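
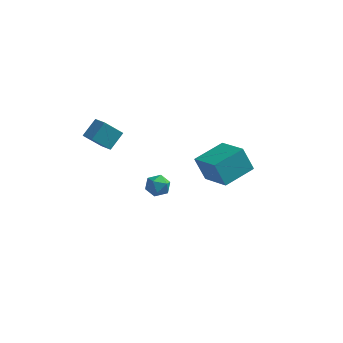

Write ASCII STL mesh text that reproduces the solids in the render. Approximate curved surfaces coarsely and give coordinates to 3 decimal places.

solid 
facet normal -0.767 0.579 -0.277
outer loop
vertex -2.609 0.228 3.335
vertex -1.874 0.744 2.381
vertex -2.965 -0.586 2.62
endloop
endfacet
facet normal -0.561 -0.394 0.728
outer loop
vertex -2.306 -1.084 2.859
vertex -2.609 0.228 3.335
vertex -2.965 -0.586 2.62
endloop
endfacet
facet normal -0.767 0.579 -0.278
outer loop
vertex -2.965 -0.586 2.62
vertex -1.874 0.744 2.381
vertex -2.23 -0.07 1.667
endloop
endfacet
facet normal -0.312 -0.714 -0.627
outer loop
vertex -2.23 -0.07 1.667
vertex -2.306 -1.084 2.859
vertex -2.965 -0.586 2.62
endloop
endfacet
facet normal 0.312 0.714 0.627
outer loop
vertex -2.609 0.228 3.335
vertex -1.215 0.246 2.62
vertex -1.874 0.744 2.381
endloop
endfacet
facet normal -0.561 -0.394 0.728
outer loop
vertex -1.95 -0.27 3.573
vertex -2.609 0.228 3.335
vertex -2.306 -1.084 2.859
endloop
endfacet
facet normal 0.313 0.713 0.627
outer loop
vertex -1.95 -0.27 3.573
vertex -1.215 0.246 2.62
vertex -2.609 0.228 3.335
endloop
endfacet
facet normal 0.561 0.393 -0.728
outer loop
vertex -1.874 0.744 2.381
vertex -1.215 0.246 2.62
vertex -2.23 -0.07 1.667
endloop
endfacet
facet normal -0.313 -0.714 -0.627
outer loop
vertex -1.571 -0.568 1.905
vertex -2.306 -1.084 2.859
vertex -2.23 -0.07 1.667
endloop
endfacet
facet normal 0.561 0.394 -0.728
outer loop
vertex -2.23 -0.07 1.667
vertex -1.215 0.246 2.62
vertex -1.571 -0.568 1.905
endloop
endfacet
facet normal 0.767 -0.579 0.278
outer loop
vertex -1.571 -0.568 1.905
vertex -1.95 -0.27 3.573
vertex -2.306 -1.084 2.859
endloop
endfacet
facet normal 0.767 -0.579 0.278
outer loop
vertex -1.215 0.246 2.62
vertex -1.95 -0.27 3.573
vertex -1.571 -0.568 1.905
endloop
endfacet
facet normal -0.804 0.594 -0.026
outer loop
vertex -0.955 3.158 -3.529
vertex -0.995 3.136 -2.805
vertex -0.603 3.652 -3.13
endloop
endfacet
facet normal -0.370 0.729 -0.576
outer loop
vertex -0.955 3.158 -3.529
vertex -0.603 3.652 -3.13
vertex -0.281 3.357 -3.71
endloop
endfacet
facet normal -0.291 0.124 -0.949
outer loop
vertex -0.955 3.158 -3.529
vertex -0.281 3.357 -3.71
vertex -0.474 2.659 -3.742
endloop
endfacet
facet normal -0.677 -0.384 -0.628
outer loop
vertex -0.955 3.158 -3.529
vertex -0.474 2.659 -3.742
vertex -0.915 2.522 -3.183
endloop
endfacet
facet normal -0.994 -0.094 -0.058
outer loop
vertex -0.955 3.158 -3.529
vertex -0.915 2.522 -3.183
vertex -0.995 3.136 -2.805
endloop
endfacet
facet normal 0.268 0.911 -0.314
outer loop
vertex -0.281 3.357 -3.71
vertex -0.603 3.652 -3.13
vertex 0.095 3.458 -3.097
endloop
endfacet
facet normal -0.434 0.693 0.576
outer loop
vertex -0.603 3.652 -3.13
vertex -0.995 3.136 -2.805
vertex -0.346 3.321 -2.538
endloop
endfacet
facet normal -0.742 -0.419 0.524
outer loop
vertex -0.995 3.136 -2.805
vertex -0.915 2.522 -3.183
vertex -0.539 2.623 -2.57
endloop
endfacet
facet normal -0.228 -0.889 -0.398
outer loop
vertex -0.915 2.522 -3.183
vertex -0.474 2.659 -3.742
vertex -0.217 2.328 -3.15
endloop
endfacet
facet normal 0.396 -0.068 -0.916
outer loop
vertex -0.474 2.659 -3.742
vertex -0.281 3.357 -3.71
vertex 0.175 2.844 -3.475
endloop
endfacet
facet normal 0.677 0.384 0.628
outer loop
vertex 0.135 2.822 -2.751
vertex 0.095 3.458 -3.097
vertex -0.346 3.321 -2.538
endloop
endfacet
facet normal 0.291 -0.124 0.949
outer loop
vertex 0.135 2.822 -2.751
vertex -0.346 3.321 -2.538
vertex -0.539 2.623 -2.57
endloop
endfacet
facet normal 0.370 -0.729 0.576
outer loop
vertex 0.135 2.822 -2.751
vertex -0.539 2.623 -2.57
vertex -0.217 2.328 -3.15
endloop
endfacet
facet normal 0.804 -0.594 0.026
outer loop
vertex 0.135 2.822 -2.751
vertex -0.217 2.328 -3.15
vertex 0.175 2.844 -3.475
endloop
endfacet
facet normal 0.994 0.094 0.058
outer loop
vertex 0.135 2.822 -2.751
vertex 0.175 2.844 -3.475
vertex 0.095 3.458 -3.097
endloop
endfacet
facet normal 0.228 0.889 0.398
outer loop
vertex -0.346 3.321 -2.538
vertex 0.095 3.458 -3.097
vertex -0.603 3.652 -3.13
endloop
endfacet
facet normal -0.396 0.068 0.916
outer loop
vertex -0.539 2.623 -2.57
vertex -0.346 3.321 -2.538
vertex -0.995 3.136 -2.805
endloop
endfacet
facet normal -0.268 -0.911 0.314
outer loop
vertex -0.217 2.328 -3.15
vertex -0.539 2.623 -2.57
vertex -0.915 2.522 -3.183
endloop
endfacet
facet normal 0.434 -0.693 -0.576
outer loop
vertex 0.175 2.844 -3.475
vertex -0.217 2.328 -3.15
vertex -0.474 2.659 -3.742
endloop
endfacet
facet normal 0.742 0.419 -0.524
outer loop
vertex 0.095 3.458 -3.097
vertex 0.175 2.844 -3.475
vertex -0.281 3.357 -3.71
endloop
endfacet
facet normal -0.736 0.585 -0.342
outer loop
vertex 2.344 0.316 1.488
vertex 3.305 1.751 1.876
vertex 2.911 0.282 0.209
endloop
endfacet
facet normal -0.543 -0.811 -0.219
outer loop
vertex 4.235 -0.771 0.824
vertex 2.344 0.316 1.488
vertex 2.911 0.282 0.209
endloop
endfacet
facet normal -0.736 0.585 -0.341
outer loop
vertex 2.911 0.282 0.209
vertex 3.305 1.751 1.876
vertex 3.872 1.717 0.596
endloop
endfacet
facet normal 0.405 -0.025 -0.914
outer loop
vertex 3.872 1.717 0.596
vertex 4.235 -0.771 0.824
vertex 2.911 0.282 0.209
endloop
endfacet
facet normal -0.405 0.024 0.914
outer loop
vertex 2.344 0.316 1.488
vertex 4.629 0.698 2.491
vertex 3.305 1.751 1.876
endloop
endfacet
facet normal -0.543 -0.811 -0.219
outer loop
vertex 3.668 -0.737 2.104
vertex 2.344 0.316 1.488
vertex 4.235 -0.771 0.824
endloop
endfacet
facet normal -0.405 0.025 0.914
outer loop
vertex 3.668 -0.737 2.104
vertex 4.629 0.698 2.491
vertex 2.344 0.316 1.488
endloop
endfacet
facet normal 0.543 0.811 0.219
outer loop
vertex 3.305 1.751 1.876
vertex 4.629 0.698 2.491
vertex 3.872 1.717 0.596
endloop
endfacet
facet normal 0.406 -0.025 -0.914
outer loop
vertex 5.196 0.664 1.212
vertex 4.235 -0.771 0.824
vertex 3.872 1.717 0.596
endloop
endfacet
facet normal 0.543 0.811 0.219
outer loop
vertex 3.872 1.717 0.596
vertex 4.629 0.698 2.491
vertex 5.196 0.664 1.212
endloop
endfacet
facet normal 0.736 -0.585 0.341
outer loop
vertex 5.196 0.664 1.212
vertex 3.668 -0.737 2.104
vertex 4.235 -0.771 0.824
endloop
endfacet
facet normal 0.736 -0.585 0.342
outer loop
vertex 4.629 0.698 2.491
vertex 3.668 -0.737 2.104
vertex 5.196 0.664 1.212
endloop
endfacet

endsolid


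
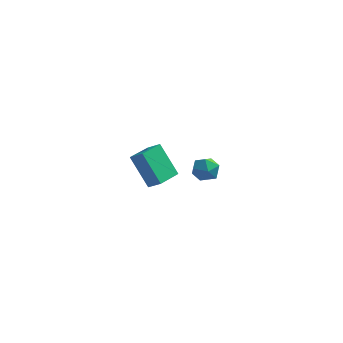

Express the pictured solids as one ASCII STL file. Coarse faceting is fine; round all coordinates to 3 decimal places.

solid 
facet normal -0.517 0.300 0.802
outer loop
vertex 0.404 -3.81 3.241
vertex 0.936 -2.575 3.122
vertex -0.212 -3.59 2.762
endloop
endfacet
facet normal -0.395 -0.915 0.088
outer loop
vertex 0.744 -4.145 1.278
vertex 0.404 -3.81 3.241
vertex -0.212 -3.59 2.762
endloop
endfacet
facet normal -0.517 0.301 0.801
outer loop
vertex -0.212 -3.59 2.762
vertex 0.936 -2.575 3.122
vertex 0.321 -2.356 2.643
endloop
endfacet
facet normal -0.760 0.271 -0.591
outer loop
vertex 0.321 -2.356 2.643
vertex 0.744 -4.145 1.278
vertex -0.212 -3.59 2.762
endloop
endfacet
facet normal 0.760 -0.270 0.591
outer loop
vertex 0.404 -3.81 3.241
vertex 1.892 -3.13 1.638
vertex 0.936 -2.575 3.122
endloop
endfacet
facet normal -0.394 -0.915 0.088
outer loop
vertex 1.359 -4.364 1.757
vertex 0.404 -3.81 3.241
vertex 0.744 -4.145 1.278
endloop
endfacet
facet normal 0.760 -0.271 0.590
outer loop
vertex 1.359 -4.364 1.757
vertex 1.892 -3.13 1.638
vertex 0.404 -3.81 3.241
endloop
endfacet
facet normal 0.394 0.915 -0.088
outer loop
vertex 0.936 -2.575 3.122
vertex 1.892 -3.13 1.638
vertex 0.321 -2.356 2.643
endloop
endfacet
facet normal -0.760 0.271 -0.590
outer loop
vertex 1.276 -2.91 1.159
vertex 0.744 -4.145 1.278
vertex 0.321 -2.356 2.643
endloop
endfacet
facet normal 0.395 0.915 -0.087
outer loop
vertex 0.321 -2.356 2.643
vertex 1.892 -3.13 1.638
vertex 1.276 -2.91 1.159
endloop
endfacet
facet normal 0.517 -0.300 -0.801
outer loop
vertex 1.276 -2.91 1.159
vertex 1.359 -4.364 1.757
vertex 0.744 -4.145 1.278
endloop
endfacet
facet normal 0.516 -0.300 -0.802
outer loop
vertex 1.892 -3.13 1.638
vertex 1.359 -4.364 1.757
vertex 1.276 -2.91 1.159
endloop
endfacet
facet normal -0.264 0.527 0.808
outer loop
vertex 1.407 3.131 -1.839
vertex 1.969 2.757 -1.411
vertex 2.145 3.435 -1.796
endloop
endfacet
facet normal -0.383 0.899 0.212
outer loop
vertex 1.407 3.131 -1.839
vertex 2.145 3.435 -1.796
vertex 1.754 3.433 -2.493
endloop
endfacet
facet normal -0.829 0.522 -0.199
outer loop
vertex 1.407 3.131 -1.839
vertex 1.754 3.433 -2.493
vertex 1.337 2.753 -2.539
endloop
endfacet
facet normal -0.986 -0.084 0.144
outer loop
vertex 1.407 3.131 -1.839
vertex 1.337 2.753 -2.539
vertex 1.47 2.335 -1.871
endloop
endfacet
facet normal -0.638 -0.081 0.766
outer loop
vertex 1.407 3.131 -1.839
vertex 1.47 2.335 -1.871
vertex 1.969 2.757 -1.411
endloop
endfacet
facet normal 0.237 0.962 -0.136
outer loop
vertex 1.754 3.433 -2.493
vertex 2.145 3.435 -1.796
vertex 2.53 3.245 -2.469
endloop
endfacet
facet normal 0.429 0.359 0.829
outer loop
vertex 2.145 3.435 -1.796
vertex 1.969 2.757 -1.411
vertex 2.663 2.827 -1.801
endloop
endfacet
facet normal -0.175 -0.624 0.762
outer loop
vertex 1.969 2.757 -1.411
vertex 1.47 2.335 -1.871
vertex 2.246 2.147 -1.847
endloop
endfacet
facet normal -0.739 -0.627 -0.246
outer loop
vertex 1.47 2.335 -1.871
vertex 1.337 2.753 -2.539
vertex 1.855 2.145 -2.544
endloop
endfacet
facet normal -0.485 0.352 -0.800
outer loop
vertex 1.337 2.753 -2.539
vertex 1.754 3.433 -2.493
vertex 2.031 2.823 -2.929
endloop
endfacet
facet normal 0.986 0.084 -0.144
outer loop
vertex 2.593 2.449 -2.501
vertex 2.53 3.245 -2.469
vertex 2.663 2.827 -1.801
endloop
endfacet
facet normal 0.829 -0.522 0.199
outer loop
vertex 2.593 2.449 -2.501
vertex 2.663 2.827 -1.801
vertex 2.246 2.147 -1.847
endloop
endfacet
facet normal 0.383 -0.899 -0.212
outer loop
vertex 2.593 2.449 -2.501
vertex 2.246 2.147 -1.847
vertex 1.855 2.145 -2.544
endloop
endfacet
facet normal 0.264 -0.527 -0.808
outer loop
vertex 2.593 2.449 -2.501
vertex 1.855 2.145 -2.544
vertex 2.031 2.823 -2.929
endloop
endfacet
facet normal 0.638 0.081 -0.766
outer loop
vertex 2.593 2.449 -2.501
vertex 2.031 2.823 -2.929
vertex 2.53 3.245 -2.469
endloop
endfacet
facet normal 0.739 0.627 0.246
outer loop
vertex 2.663 2.827 -1.801
vertex 2.53 3.245 -2.469
vertex 2.145 3.435 -1.796
endloop
endfacet
facet normal 0.485 -0.352 0.800
outer loop
vertex 2.246 2.147 -1.847
vertex 2.663 2.827 -1.801
vertex 1.969 2.757 -1.411
endloop
endfacet
facet normal -0.237 -0.962 0.136
outer loop
vertex 1.855 2.145 -2.544
vertex 2.246 2.147 -1.847
vertex 1.47 2.335 -1.871
endloop
endfacet
facet normal -0.429 -0.359 -0.829
outer loop
vertex 2.031 2.823 -2.929
vertex 1.855 2.145 -2.544
vertex 1.337 2.753 -2.539
endloop
endfacet
facet normal 0.175 0.624 -0.762
outer loop
vertex 2.53 3.245 -2.469
vertex 2.031 2.823 -2.929
vertex 1.754 3.433 -2.493
endloop
endfacet

endsolid


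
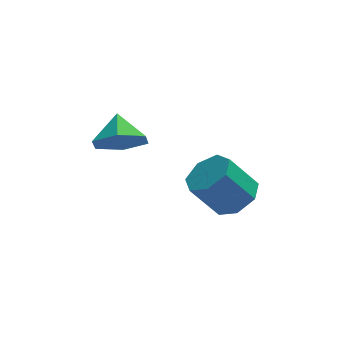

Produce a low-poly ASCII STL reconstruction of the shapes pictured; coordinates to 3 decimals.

solid 
facet normal 0.597 -0.024 -0.802
outer loop
vertex 4.229 -2.804 0.598
vertex 3.707 -2.07 0.187
vertex 4.5 -2.008 0.776
endloop
endfacet
facet normal 0.738 -0.376 0.561
outer loop
vertex 4.229 -2.804 0.598
vertex 4.5 -2.008 0.776
vertex 3.196 -2.764 1.984
endloop
endfacet
facet normal 0.738 -0.376 0.561
outer loop
vertex 3.196 -2.764 1.984
vertex 4.5 -2.008 0.776
vertex 3.466 -1.968 2.163
endloop
endfacet
facet normal -0.598 0.023 0.801
outer loop
vertex 3.196 -2.764 1.984
vertex 3.466 -1.968 2.163
vertex 2.673 -2.03 1.573
endloop
endfacet
facet normal 0.597 -0.023 -0.802
outer loop
vertex 4.5 -2.008 0.776
vertex 3.707 -2.07 0.187
vertex 4.173 -1.259 0.511
endloop
endfacet
facet normal 0.706 0.489 0.512
outer loop
vertex 4.5 -2.008 0.776
vertex 4.173 -1.259 0.511
vertex 3.466 -1.968 2.163
endloop
endfacet
facet normal 0.705 0.490 0.512
outer loop
vertex 3.466 -1.968 2.163
vertex 4.173 -1.259 0.511
vertex 3.139 -1.219 1.897
endloop
endfacet
facet normal -0.598 0.023 0.801
outer loop
vertex 3.466 -1.968 2.163
vertex 3.139 -1.219 1.897
vertex 2.673 -2.03 1.573
endloop
endfacet
facet normal 0.598 -0.023 -0.801
outer loop
vertex 4.173 -1.259 0.511
vertex 3.707 -2.07 0.187
vertex 3.495 -1.121 0.001
endloop
endfacet
facet normal 0.142 0.987 0.078
outer loop
vertex 4.173 -1.259 0.511
vertex 3.495 -1.121 0.001
vertex 3.139 -1.219 1.897
endloop
endfacet
facet normal 0.143 0.987 0.078
outer loop
vertex 3.139 -1.219 1.897
vertex 3.495 -1.121 0.001
vertex 2.462 -1.081 1.388
endloop
endfacet
facet normal -0.598 0.023 0.801
outer loop
vertex 3.139 -1.219 1.897
vertex 2.462 -1.081 1.388
vertex 2.673 -2.03 1.573
endloop
endfacet
facet normal 0.597 -0.024 -0.802
outer loop
vertex 3.495 -1.121 0.001
vertex 3.707 -2.07 0.187
vertex 2.977 -1.697 -0.368
endloop
endfacet
facet normal -0.528 0.741 -0.415
outer loop
vertex 3.495 -1.121 0.001
vertex 2.977 -1.697 -0.368
vertex 2.462 -1.081 1.388
endloop
endfacet
facet normal -0.527 0.742 -0.415
outer loop
vertex 2.462 -1.081 1.388
vertex 2.977 -1.697 -0.368
vertex 1.943 -1.657 1.018
endloop
endfacet
facet normal -0.597 0.023 0.802
outer loop
vertex 2.462 -1.081 1.388
vertex 1.943 -1.657 1.018
vertex 2.673 -2.03 1.573
endloop
endfacet
facet normal 0.598 -0.023 -0.802
outer loop
vertex 2.977 -1.697 -0.368
vertex 3.707 -2.07 0.187
vertex 3.008 -2.555 -0.32
endloop
endfacet
facet normal -0.801 -0.062 -0.596
outer loop
vertex 2.977 -1.697 -0.368
vertex 3.008 -2.555 -0.32
vertex 1.943 -1.657 1.018
endloop
endfacet
facet normal -0.801 -0.062 -0.596
outer loop
vertex 1.943 -1.657 1.018
vertex 3.008 -2.555 -0.32
vertex 1.974 -2.514 1.066
endloop
endfacet
facet normal -0.597 0.023 0.802
outer loop
vertex 1.943 -1.657 1.018
vertex 1.974 -2.514 1.066
vertex 2.673 -2.03 1.573
endloop
endfacet
facet normal 0.598 -0.024 -0.801
outer loop
vertex 3.008 -2.555 -0.32
vertex 3.707 -2.07 0.187
vertex 3.565 -3.047 0.11
endloop
endfacet
facet normal -0.471 -0.819 -0.327
outer loop
vertex 3.008 -2.555 -0.32
vertex 3.565 -3.047 0.11
vertex 1.974 -2.514 1.066
endloop
endfacet
facet normal -0.471 -0.819 -0.328
outer loop
vertex 1.974 -2.514 1.066
vertex 3.565 -3.047 0.11
vertex 2.532 -3.007 1.496
endloop
endfacet
facet normal -0.597 0.023 0.802
outer loop
vertex 1.974 -2.514 1.066
vertex 2.532 -3.007 1.496
vertex 2.673 -2.03 1.573
endloop
endfacet
facet normal 0.598 -0.024 -0.801
outer loop
vertex 3.565 -3.047 0.11
vertex 3.707 -2.07 0.187
vertex 4.229 -2.804 0.598
endloop
endfacet
facet normal 0.214 -0.959 0.187
outer loop
vertex 3.565 -3.047 0.11
vertex 4.229 -2.804 0.598
vertex 2.532 -3.007 1.496
endloop
endfacet
facet normal 0.214 -0.959 0.187
outer loop
vertex 2.532 -3.007 1.496
vertex 4.229 -2.804 0.598
vertex 3.196 -2.764 1.984
endloop
endfacet
facet normal -0.598 0.023 0.802
outer loop
vertex 2.532 -3.007 1.496
vertex 3.196 -2.764 1.984
vertex 2.673 -2.03 1.573
endloop
endfacet
facet normal -0.009 -0.810 -0.587
outer loop
vertex 0.652 -1.619 3.052
vertex -0.346 -1.837 3.369
vertex -0.18 -1.218 2.512
endloop
endfacet
facet normal 0.518 0.837 -0.176
outer loop
vertex 0.652 -1.619 3.052
vertex -0.18 -1.218 2.512
vertex -0.334 -0.783 4.131
endloop
endfacet
facet normal -0.009 -0.810 -0.587
outer loop
vertex -0.18 -1.218 2.512
vertex -0.346 -1.837 3.369
vertex -1.178 -1.436 2.829
endloop
endfacet
facet normal -0.287 0.918 -0.274
outer loop
vertex -0.18 -1.218 2.512
vertex -1.178 -1.436 2.829
vertex -0.334 -0.783 4.131
endloop
endfacet
facet normal -0.009 -0.810 -0.587
outer loop
vertex -1.178 -1.436 2.829
vertex -0.346 -1.837 3.369
vertex -1.344 -2.055 3.686
endloop
endfacet
facet normal -0.799 0.550 0.242
outer loop
vertex -1.178 -1.436 2.829
vertex -1.344 -2.055 3.686
vertex -0.334 -0.783 4.131
endloop
endfacet
facet normal -0.009 -0.810 -0.586
outer loop
vertex -1.344 -2.055 3.686
vertex -0.346 -1.837 3.369
vertex -0.512 -2.455 4.226
endloop
endfacet
facet normal -0.506 0.103 0.856
outer loop
vertex -1.344 -2.055 3.686
vertex -0.512 -2.455 4.226
vertex -0.334 -0.783 4.131
endloop
endfacet
facet normal -0.009 -0.810 -0.586
outer loop
vertex -0.512 -2.455 4.226
vertex -0.346 -1.837 3.369
vertex 0.486 -2.237 3.909
endloop
endfacet
facet normal 0.298 0.022 0.954
outer loop
vertex -0.512 -2.455 4.226
vertex 0.486 -2.237 3.909
vertex -0.334 -0.783 4.131
endloop
endfacet
facet normal -0.009 -0.810 -0.586
outer loop
vertex 0.486 -2.237 3.909
vertex -0.346 -1.837 3.369
vertex 0.652 -1.619 3.052
endloop
endfacet
facet normal 0.810 0.390 0.438
outer loop
vertex 0.486 -2.237 3.909
vertex 0.652 -1.619 3.052
vertex -0.334 -0.783 4.131
endloop
endfacet

endsolid


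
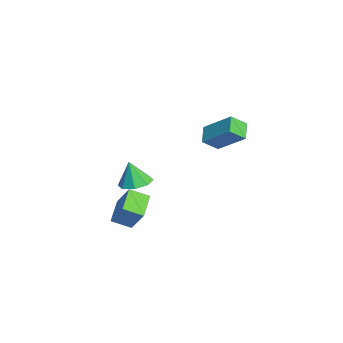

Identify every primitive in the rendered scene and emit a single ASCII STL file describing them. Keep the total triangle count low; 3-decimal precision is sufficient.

solid 
facet normal 0.105 0.217 -0.971
outer loop
vertex -2.574 -1.858 -1.904
vertex -3.529 -1.702 -1.972
vertex -2.757 -1.152 -1.766
endloop
endfacet
facet normal 0.782 0.082 0.618
outer loop
vertex -2.574 -1.858 -1.904
vertex -2.757 -1.152 -1.766
vertex -3.691 -2.038 -0.468
endloop
endfacet
facet normal 0.105 0.216 -0.971
outer loop
vertex -2.757 -1.152 -1.766
vertex -3.529 -1.702 -1.972
vertex -3.392 -0.768 -1.749
endloop
endfacet
facet normal 0.386 0.608 0.693
outer loop
vertex -2.757 -1.152 -1.766
vertex -3.392 -0.768 -1.749
vertex -3.691 -2.038 -0.468
endloop
endfacet
facet normal 0.104 0.217 -0.971
outer loop
vertex -3.392 -0.768 -1.749
vertex -3.529 -1.702 -1.972
vertex -4.108 -0.931 -1.862
endloop
endfacet
facet normal -0.265 0.715 0.647
outer loop
vertex -3.392 -0.768 -1.749
vertex -4.108 -0.931 -1.862
vertex -3.691 -2.038 -0.468
endloop
endfacet
facet normal 0.105 0.217 -0.971
outer loop
vertex -4.108 -0.931 -1.862
vertex -3.529 -1.702 -1.972
vertex -4.484 -1.546 -2.04
endloop
endfacet
facet normal -0.793 0.339 0.506
outer loop
vertex -4.108 -0.931 -1.862
vertex -4.484 -1.546 -2.04
vertex -3.691 -2.038 -0.468
endloop
endfacet
facet normal 0.105 0.217 -0.971
outer loop
vertex -4.484 -1.546 -2.04
vertex -3.529 -1.702 -1.972
vertex -4.301 -2.252 -2.178
endloop
endfacet
facet normal -0.886 -0.299 0.354
outer loop
vertex -4.484 -1.546 -2.04
vertex -4.301 -2.252 -2.178
vertex -3.691 -2.038 -0.468
endloop
endfacet
facet normal 0.104 0.217 -0.971
outer loop
vertex -4.301 -2.252 -2.178
vertex -3.529 -1.702 -1.972
vertex -3.666 -2.636 -2.196
endloop
endfacet
facet normal -0.491 -0.825 0.279
outer loop
vertex -4.301 -2.252 -2.178
vertex -3.666 -2.636 -2.196
vertex -3.691 -2.038 -0.468
endloop
endfacet
facet normal 0.105 0.217 -0.970
outer loop
vertex -3.666 -2.636 -2.196
vertex -3.529 -1.702 -1.972
vertex -2.951 -2.473 -2.082
endloop
endfacet
facet normal 0.161 -0.932 0.325
outer loop
vertex -3.666 -2.636 -2.196
vertex -2.951 -2.473 -2.082
vertex -3.691 -2.038 -0.468
endloop
endfacet
facet normal 0.105 0.217 -0.971
outer loop
vertex -2.951 -2.473 -2.082
vertex -3.529 -1.702 -1.972
vertex -2.574 -1.858 -1.904
endloop
endfacet
facet normal 0.688 -0.557 0.466
outer loop
vertex -2.951 -2.473 -2.082
vertex -2.574 -1.858 -1.904
vertex -3.691 -2.038 -0.468
endloop
endfacet
facet normal -0.863 0.313 0.397
outer loop
vertex -2.549 -2.166 -1.892
vertex -2.398 -1.085 -2.415
vertex -3.382 -2.714 -3.269
endloop
endfacet
facet normal -0.125 -0.893 0.431
outer loop
vertex -2.002 -3.215 -3.905
vertex -2.549 -2.166 -1.892
vertex -3.382 -2.714 -3.269
endloop
endfacet
facet normal -0.863 0.313 0.397
outer loop
vertex -3.382 -2.714 -3.269
vertex -2.398 -1.085 -2.415
vertex -3.231 -1.634 -3.791
endloop
endfacet
facet normal -0.490 -0.323 -0.810
outer loop
vertex -3.231 -1.634 -3.791
vertex -2.002 -3.215 -3.905
vertex -3.382 -2.714 -3.269
endloop
endfacet
facet normal 0.490 0.323 0.809
outer loop
vertex -2.549 -2.166 -1.892
vertex -1.018 -1.586 -3.051
vertex -2.398 -1.085 -2.415
endloop
endfacet
facet normal -0.124 -0.893 0.432
outer loop
vertex -1.169 -2.666 -2.529
vertex -2.549 -2.166 -1.892
vertex -2.002 -3.215 -3.905
endloop
endfacet
facet normal 0.491 0.323 0.809
outer loop
vertex -1.169 -2.666 -2.529
vertex -1.018 -1.586 -3.051
vertex -2.549 -2.166 -1.892
endloop
endfacet
facet normal 0.125 0.893 -0.432
outer loop
vertex -2.398 -1.085 -2.415
vertex -1.018 -1.586 -3.051
vertex -3.231 -1.634 -3.791
endloop
endfacet
facet normal -0.491 -0.323 -0.809
outer loop
vertex -1.851 -2.134 -4.428
vertex -2.002 -3.215 -3.905
vertex -3.231 -1.634 -3.791
endloop
endfacet
facet normal 0.125 0.894 -0.431
outer loop
vertex -3.231 -1.634 -3.791
vertex -1.018 -1.586 -3.051
vertex -1.851 -2.134 -4.428
endloop
endfacet
facet normal 0.863 -0.313 -0.397
outer loop
vertex -1.851 -2.134 -4.428
vertex -1.169 -2.666 -2.529
vertex -2.002 -3.215 -3.905
endloop
endfacet
facet normal 0.863 -0.313 -0.397
outer loop
vertex -1.018 -1.586 -3.051
vertex -1.169 -2.666 -2.529
vertex -1.851 -2.134 -4.428
endloop
endfacet
facet normal -0.839 0.195 0.508
outer loop
vertex -0.426 2.831 4.291
vertex -0.648 3.693 3.594
vertex -1.452 1.585 3.075
endloop
endfacet
facet normal 0.196 -0.763 0.616
outer loop
vertex -0.512 1.367 2.506
vertex -0.426 2.831 4.291
vertex -1.452 1.585 3.075
endloop
endfacet
facet normal -0.839 0.195 0.508
outer loop
vertex -1.452 1.585 3.075
vertex -0.648 3.693 3.594
vertex -1.673 2.447 2.379
endloop
endfacet
facet normal -0.507 -0.616 -0.602
outer loop
vertex -1.673 2.447 2.379
vertex -0.512 1.367 2.506
vertex -1.452 1.585 3.075
endloop
endfacet
facet normal 0.507 0.617 0.602
outer loop
vertex -0.426 2.831 4.291
vertex 0.292 3.475 3.025
vertex -0.648 3.693 3.594
endloop
endfacet
facet normal 0.197 -0.763 0.616
outer loop
vertex 0.513 2.613 3.721
vertex -0.426 2.831 4.291
vertex -0.512 1.367 2.506
endloop
endfacet
facet normal 0.508 0.616 0.602
outer loop
vertex 0.513 2.613 3.721
vertex 0.292 3.475 3.025
vertex -0.426 2.831 4.291
endloop
endfacet
facet normal -0.196 0.763 -0.616
outer loop
vertex -0.648 3.693 3.594
vertex 0.292 3.475 3.025
vertex -1.673 2.447 2.379
endloop
endfacet
facet normal -0.508 -0.617 -0.601
outer loop
vertex -0.734 2.229 1.809
vertex -0.512 1.367 2.506
vertex -1.673 2.447 2.379
endloop
endfacet
facet normal -0.197 0.763 -0.616
outer loop
vertex -1.673 2.447 2.379
vertex 0.292 3.475 3.025
vertex -0.734 2.229 1.809
endloop
endfacet
facet normal 0.839 -0.195 -0.508
outer loop
vertex -0.734 2.229 1.809
vertex 0.513 2.613 3.721
vertex -0.512 1.367 2.506
endloop
endfacet
facet normal 0.839 -0.195 -0.508
outer loop
vertex 0.292 3.475 3.025
vertex 0.513 2.613 3.721
vertex -0.734 2.229 1.809
endloop
endfacet

endsolid


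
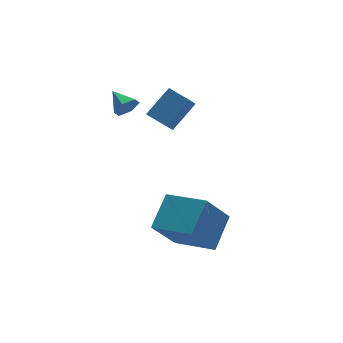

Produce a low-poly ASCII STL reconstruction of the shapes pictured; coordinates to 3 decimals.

solid 
facet normal -0.528 0.811 -0.253
outer loop
vertex 1.095 -0.427 -0.637
vertex 2.335 -0.167 -2.387
vertex -0.089 -1.51 -1.638
endloop
endfacet
facet normal -0.574 -0.120 0.810
outer loop
vertex 1.045 -3.253 -1.093
vertex 1.095 -0.427 -0.637
vertex -0.089 -1.51 -1.638
endloop
endfacet
facet normal -0.528 0.811 -0.253
outer loop
vertex -0.089 -1.51 -1.638
vertex 2.335 -0.167 -2.387
vertex 1.151 -1.249 -3.387
endloop
endfacet
facet normal -0.626 -0.573 -0.529
outer loop
vertex 1.151 -1.249 -3.387
vertex 1.045 -3.253 -1.093
vertex -0.089 -1.51 -1.638
endloop
endfacet
facet normal 0.626 0.573 0.529
outer loop
vertex 1.095 -0.427 -0.637
vertex 3.469 -1.91 -1.842
vertex 2.335 -0.167 -2.387
endloop
endfacet
facet normal -0.574 -0.121 0.810
outer loop
vertex 2.229 -2.171 -0.093
vertex 1.095 -0.427 -0.637
vertex 1.045 -3.253 -1.093
endloop
endfacet
facet normal 0.626 0.572 0.529
outer loop
vertex 2.229 -2.171 -0.093
vertex 3.469 -1.91 -1.842
vertex 1.095 -0.427 -0.637
endloop
endfacet
facet normal 0.574 0.120 -0.810
outer loop
vertex 2.335 -0.167 -2.387
vertex 3.469 -1.91 -1.842
vertex 1.151 -1.249 -3.387
endloop
endfacet
facet normal -0.627 -0.572 -0.529
outer loop
vertex 2.285 -2.993 -2.843
vertex 1.045 -3.253 -1.093
vertex 1.151 -1.249 -3.387
endloop
endfacet
facet normal 0.574 0.121 -0.810
outer loop
vertex 1.151 -1.249 -3.387
vertex 3.469 -1.91 -1.842
vertex 2.285 -2.993 -2.843
endloop
endfacet
facet normal 0.527 -0.811 0.253
outer loop
vertex 2.285 -2.993 -2.843
vertex 2.229 -2.171 -0.093
vertex 1.045 -3.253 -1.093
endloop
endfacet
facet normal 0.528 -0.811 0.253
outer loop
vertex 3.469 -1.91 -1.842
vertex 2.229 -2.171 -0.093
vertex 2.285 -2.993 -2.843
endloop
endfacet
facet normal -0.737 -0.225 -0.637
outer loop
vertex 2.27 2.095 1.739
vertex 1.672 3.077 2.084
vertex 2.818 2.73 0.881
endloop
endfacet
facet normal 0.498 -0.818 -0.288
outer loop
vertex 4.108 3.123 1.996
vertex 2.27 2.095 1.739
vertex 2.818 2.73 0.881
endloop
endfacet
facet normal -0.737 -0.225 -0.637
outer loop
vertex 2.818 2.73 0.881
vertex 1.672 3.077 2.084
vertex 2.22 3.712 1.226
endloop
endfacet
facet normal 0.457 0.529 -0.715
outer loop
vertex 2.22 3.712 1.226
vertex 4.108 3.123 1.996
vertex 2.818 2.73 0.881
endloop
endfacet
facet normal -0.457 -0.529 0.715
outer loop
vertex 2.27 2.095 1.739
vertex 2.962 3.47 3.199
vertex 1.672 3.077 2.084
endloop
endfacet
facet normal 0.498 -0.818 -0.288
outer loop
vertex 3.56 2.488 2.854
vertex 2.27 2.095 1.739
vertex 4.108 3.123 1.996
endloop
endfacet
facet normal -0.457 -0.529 0.715
outer loop
vertex 3.56 2.488 2.854
vertex 2.962 3.47 3.199
vertex 2.27 2.095 1.739
endloop
endfacet
facet normal -0.498 0.818 0.288
outer loop
vertex 1.672 3.077 2.084
vertex 2.962 3.47 3.199
vertex 2.22 3.712 1.226
endloop
endfacet
facet normal 0.457 0.529 -0.715
outer loop
vertex 3.51 4.105 2.341
vertex 4.108 3.123 1.996
vertex 2.22 3.712 1.226
endloop
endfacet
facet normal -0.498 0.818 0.288
outer loop
vertex 2.22 3.712 1.226
vertex 2.962 3.47 3.199
vertex 3.51 4.105 2.341
endloop
endfacet
facet normal 0.737 0.225 0.637
outer loop
vertex 3.51 4.105 2.341
vertex 3.56 2.488 2.854
vertex 4.108 3.123 1.996
endloop
endfacet
facet normal 0.737 0.225 0.637
outer loop
vertex 2.962 3.47 3.199
vertex 3.56 2.488 2.854
vertex 3.51 4.105 2.341
endloop
endfacet
facet normal 0.192 -0.914 -0.358
outer loop
vertex 0.777 2.202 3.993
vertex 0.454 2.356 3.427
vertex 1.111 2.473 3.48
endloop
endfacet
facet normal 0.676 0.372 0.636
outer loop
vertex 0.777 2.202 3.993
vertex 1.111 2.473 3.48
vertex 0.226 3.444 3.853
endloop
endfacet
facet normal 0.192 -0.914 -0.358
outer loop
vertex 1.111 2.473 3.48
vertex 0.454 2.356 3.427
vertex 0.788 2.627 2.914
endloop
endfacet
facet normal 0.685 0.701 -0.200
outer loop
vertex 1.111 2.473 3.48
vertex 0.788 2.627 2.914
vertex 0.226 3.444 3.853
endloop
endfacet
facet normal 0.190 -0.914 -0.359
outer loop
vertex 0.788 2.627 2.914
vertex 0.454 2.356 3.427
vertex 0.131 2.511 2.861
endloop
endfacet
facet normal -0.074 0.730 -0.679
outer loop
vertex 0.788 2.627 2.914
vertex 0.131 2.511 2.861
vertex 0.226 3.444 3.853
endloop
endfacet
facet normal 0.190 -0.914 -0.359
outer loop
vertex 0.131 2.511 2.861
vertex 0.454 2.356 3.427
vertex -0.204 2.24 3.374
endloop
endfacet
facet normal -0.843 0.430 -0.323
outer loop
vertex 0.131 2.511 2.861
vertex -0.204 2.24 3.374
vertex 0.226 3.444 3.853
endloop
endfacet
facet normal 0.190 -0.914 -0.359
outer loop
vertex -0.204 2.24 3.374
vertex 0.454 2.356 3.427
vertex 0.119 2.085 3.94
endloop
endfacet
facet normal -0.852 0.100 0.514
outer loop
vertex -0.204 2.24 3.374
vertex 0.119 2.085 3.94
vertex 0.226 3.444 3.853
endloop
endfacet
facet normal 0.191 -0.914 -0.358
outer loop
vertex 0.119 2.085 3.94
vertex 0.454 2.356 3.427
vertex 0.777 2.202 3.993
endloop
endfacet
facet normal -0.093 0.071 0.993
outer loop
vertex 0.119 2.085 3.94
vertex 0.777 2.202 3.993
vertex 0.226 3.444 3.853
endloop
endfacet

endsolid


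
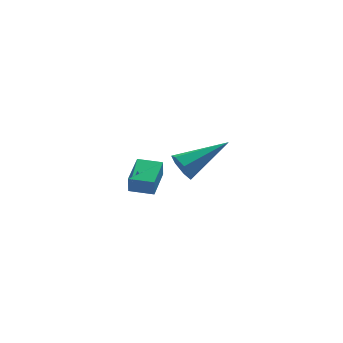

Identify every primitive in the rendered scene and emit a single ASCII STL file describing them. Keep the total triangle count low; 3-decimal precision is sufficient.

solid 
facet normal -0.913 0.407 0.036
outer loop
vertex -2.402 1.098 -2.045
vertex -1.799 2.431 -1.817
vertex -2.377 1.224 -2.845
endloop
endfacet
facet normal -0.407 -0.900 -0.155
outer loop
vertex -1.401 0.789 -2.883
vertex -2.402 1.098 -2.045
vertex -2.377 1.224 -2.845
endloop
endfacet
facet normal -0.913 0.406 0.037
outer loop
vertex -2.377 1.224 -2.845
vertex -1.799 2.431 -1.817
vertex -1.775 2.557 -2.616
endloop
endfacet
facet normal 0.031 0.156 -0.987
outer loop
vertex -1.775 2.557 -2.616
vertex -1.401 0.789 -2.883
vertex -2.377 1.224 -2.845
endloop
endfacet
facet normal -0.031 -0.155 0.987
outer loop
vertex -2.402 1.098 -2.045
vertex -0.823 1.996 -1.855
vertex -1.799 2.431 -1.817
endloop
endfacet
facet normal -0.407 -0.900 -0.154
outer loop
vertex -1.425 0.663 -2.084
vertex -2.402 1.098 -2.045
vertex -1.401 0.789 -2.883
endloop
endfacet
facet normal -0.030 -0.156 0.987
outer loop
vertex -1.425 0.663 -2.084
vertex -0.823 1.996 -1.855
vertex -2.402 1.098 -2.045
endloop
endfacet
facet normal 0.407 0.900 0.154
outer loop
vertex -1.799 2.431 -1.817
vertex -0.823 1.996 -1.855
vertex -1.775 2.557 -2.616
endloop
endfacet
facet normal 0.030 0.155 -0.987
outer loop
vertex -0.798 2.122 -2.655
vertex -1.401 0.789 -2.883
vertex -1.775 2.557 -2.616
endloop
endfacet
facet normal 0.407 0.900 0.155
outer loop
vertex -1.775 2.557 -2.616
vertex -0.823 1.996 -1.855
vertex -0.798 2.122 -2.655
endloop
endfacet
facet normal 0.913 -0.407 -0.037
outer loop
vertex -0.798 2.122 -2.655
vertex -1.425 0.663 -2.084
vertex -1.401 0.789 -2.883
endloop
endfacet
facet normal 0.913 -0.406 -0.035
outer loop
vertex -0.823 1.996 -1.855
vertex -1.425 0.663 -2.084
vertex -0.798 2.122 -2.655
endloop
endfacet
facet normal -0.891 -0.266 -0.367
outer loop
vertex -0.811 -3.545 0.86
vertex -1.109 -3.304 1.409
vertex -0.968 -2.986 0.836
endloop
endfacet
facet normal 0.593 0.133 -0.794
outer loop
vertex -0.811 -3.545 0.86
vertex -0.968 -2.986 0.836
vertex 0.789 -2.736 2.191
endloop
endfacet
facet normal -0.891 -0.267 -0.367
outer loop
vertex -0.968 -2.986 0.836
vertex -1.109 -3.304 1.409
vertex -1.232 -2.666 1.244
endloop
endfacet
facet normal 0.257 0.834 -0.488
outer loop
vertex -0.968 -2.986 0.836
vertex -1.232 -2.666 1.244
vertex 0.789 -2.736 2.191
endloop
endfacet
facet normal -0.891 -0.267 -0.367
outer loop
vertex -1.232 -2.666 1.244
vertex -1.109 -3.304 1.409
vertex -1.403 -2.826 1.776
endloop
endfacet
facet normal -0.089 0.961 0.261
outer loop
vertex -1.232 -2.666 1.244
vertex -1.403 -2.826 1.776
vertex 0.789 -2.736 2.191
endloop
endfacet
facet normal -0.891 -0.266 -0.367
outer loop
vertex -1.403 -2.826 1.776
vertex -1.109 -3.304 1.409
vertex -1.353 -3.346 2.032
endloop
endfacet
facet normal -0.185 0.420 0.889
outer loop
vertex -1.403 -2.826 1.776
vertex -1.353 -3.346 2.032
vertex 0.789 -2.736 2.191
endloop
endfacet
facet normal -0.891 -0.266 -0.367
outer loop
vertex -1.353 -3.346 2.032
vertex -1.109 -3.304 1.409
vertex -1.119 -3.834 1.818
endloop
endfacet
facet normal 0.041 -0.385 0.922
outer loop
vertex -1.353 -3.346 2.032
vertex -1.119 -3.834 1.818
vertex 0.789 -2.736 2.191
endloop
endfacet
facet normal -0.891 -0.267 -0.367
outer loop
vertex -1.119 -3.834 1.818
vertex -1.109 -3.304 1.409
vertex -0.878 -3.922 1.297
endloop
endfacet
facet normal 0.419 -0.843 0.336
outer loop
vertex -1.119 -3.834 1.818
vertex -0.878 -3.922 1.297
vertex 0.789 -2.736 2.191
endloop
endfacet
facet normal -0.891 -0.267 -0.367
outer loop
vertex -0.878 -3.922 1.297
vertex -1.109 -3.304 1.409
vertex -0.811 -3.545 0.86
endloop
endfacet
facet normal 0.665 -0.613 -0.427
outer loop
vertex -0.878 -3.922 1.297
vertex -0.811 -3.545 0.86
vertex 0.789 -2.736 2.191
endloop
endfacet

endsolid


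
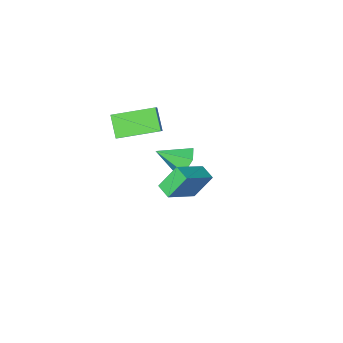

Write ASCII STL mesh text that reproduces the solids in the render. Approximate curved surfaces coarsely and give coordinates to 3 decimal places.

solid 
facet normal -0.475 -0.589 -0.654
outer loop
vertex 1.646 -4.39 0.825
vertex -0.186 -3.396 1.262
vertex 1.892 -3.513 -0.144
endloop
endfacet
facet normal 0.860 -0.467 -0.204
outer loop
vertex 2.286 -3.024 0.398
vertex 1.646 -4.39 0.825
vertex 1.892 -3.513 -0.144
endloop
endfacet
facet normal -0.475 -0.590 -0.653
outer loop
vertex 1.892 -3.513 -0.144
vertex -0.186 -3.396 1.262
vertex 0.059 -2.519 0.292
endloop
endfacet
facet normal 0.184 0.659 -0.729
outer loop
vertex 0.059 -2.519 0.292
vertex 2.286 -3.024 0.398
vertex 1.892 -3.513 -0.144
endloop
endfacet
facet normal -0.184 -0.660 0.729
outer loop
vertex 1.646 -4.39 0.825
vertex 0.208 -2.907 1.804
vertex -0.186 -3.396 1.262
endloop
endfacet
facet normal 0.860 -0.467 -0.205
outer loop
vertex 2.041 -3.901 1.368
vertex 1.646 -4.39 0.825
vertex 2.286 -3.024 0.398
endloop
endfacet
facet normal -0.185 -0.660 0.728
outer loop
vertex 2.041 -3.901 1.368
vertex 0.208 -2.907 1.804
vertex 1.646 -4.39 0.825
endloop
endfacet
facet normal -0.860 0.467 0.205
outer loop
vertex -0.186 -3.396 1.262
vertex 0.208 -2.907 1.804
vertex 0.059 -2.519 0.292
endloop
endfacet
facet normal 0.184 0.660 -0.728
outer loop
vertex 0.454 -2.03 0.835
vertex 2.286 -3.024 0.398
vertex 0.059 -2.519 0.292
endloop
endfacet
facet normal -0.860 0.467 0.205
outer loop
vertex 0.059 -2.519 0.292
vertex 0.208 -2.907 1.804
vertex 0.454 -2.03 0.835
endloop
endfacet
facet normal 0.476 0.589 0.653
outer loop
vertex 0.454 -2.03 0.835
vertex 2.041 -3.901 1.368
vertex 2.286 -3.024 0.398
endloop
endfacet
facet normal 0.475 0.589 0.654
outer loop
vertex 0.208 -2.907 1.804
vertex 2.041 -3.901 1.368
vertex 0.454 -2.03 0.835
endloop
endfacet
facet normal -0.842 -0.159 -0.516
outer loop
vertex 0.906 2.256 1.794
vertex 0.882 3.031 1.594
vertex 1.677 1.978 0.622
endloop
endfacet
facet normal 0.030 -0.968 0.249
outer loop
vertex 3.218 2.269 1.566
vertex 0.906 2.256 1.794
vertex 1.677 1.978 0.622
endloop
endfacet
facet normal -0.842 -0.159 -0.516
outer loop
vertex 1.677 1.978 0.622
vertex 0.882 3.031 1.594
vertex 1.653 2.752 0.422
endloop
endfacet
facet normal 0.539 -0.195 -0.820
outer loop
vertex 1.653 2.752 0.422
vertex 3.218 2.269 1.566
vertex 1.677 1.978 0.622
endloop
endfacet
facet normal -0.539 0.195 0.820
outer loop
vertex 0.906 2.256 1.794
vertex 2.423 3.322 2.538
vertex 0.882 3.031 1.594
endloop
endfacet
facet normal 0.030 -0.968 0.250
outer loop
vertex 2.447 2.548 2.738
vertex 0.906 2.256 1.794
vertex 3.218 2.269 1.566
endloop
endfacet
facet normal -0.539 0.195 0.819
outer loop
vertex 2.447 2.548 2.738
vertex 2.423 3.322 2.538
vertex 0.906 2.256 1.794
endloop
endfacet
facet normal -0.030 0.968 -0.250
outer loop
vertex 0.882 3.031 1.594
vertex 2.423 3.322 2.538
vertex 1.653 2.752 0.422
endloop
endfacet
facet normal 0.539 -0.195 -0.820
outer loop
vertex 3.194 3.044 1.366
vertex 3.218 2.269 1.566
vertex 1.653 2.752 0.422
endloop
endfacet
facet normal -0.030 0.968 -0.250
outer loop
vertex 1.653 2.752 0.422
vertex 2.423 3.322 2.538
vertex 3.194 3.044 1.366
endloop
endfacet
facet normal 0.842 0.159 0.516
outer loop
vertex 3.194 3.044 1.366
vertex 2.447 2.548 2.738
vertex 3.218 2.269 1.566
endloop
endfacet
facet normal 0.842 0.159 0.516
outer loop
vertex 2.423 3.322 2.538
vertex 2.447 2.548 2.738
vertex 3.194 3.044 1.366
endloop
endfacet
facet normal -0.742 0.438 -0.508
outer loop
vertex -1.091 -2.403 -3.391
vertex -1.578 -3.131 -3.307
vertex -1.623 -2.499 -2.697
endloop
endfacet
facet normal 0.575 0.625 0.528
outer loop
vertex -1.091 -2.403 -3.391
vertex -1.623 -2.499 -2.697
vertex -0.362 -3.849 -2.473
endloop
endfacet
facet normal -0.742 0.437 -0.508
outer loop
vertex -1.623 -2.499 -2.697
vertex -1.578 -3.131 -3.307
vertex -2.11 -3.227 -2.612
endloop
endfacet
facet normal -0.030 0.136 0.990
outer loop
vertex -1.623 -2.499 -2.697
vertex -2.11 -3.227 -2.612
vertex -0.362 -3.849 -2.473
endloop
endfacet
facet normal -0.742 0.437 -0.508
outer loop
vertex -2.11 -3.227 -2.612
vertex -1.578 -3.131 -3.307
vertex -2.065 -3.859 -3.222
endloop
endfacet
facet normal -0.294 -0.675 0.677
outer loop
vertex -2.11 -3.227 -2.612
vertex -2.065 -3.859 -3.222
vertex -0.362 -3.849 -2.473
endloop
endfacet
facet normal -0.742 0.437 -0.508
outer loop
vertex -2.065 -3.859 -3.222
vertex -1.578 -3.131 -3.307
vertex -1.533 -3.764 -3.917
endloop
endfacet
facet normal 0.049 -0.994 -0.098
outer loop
vertex -2.065 -3.859 -3.222
vertex -1.533 -3.764 -3.917
vertex -0.362 -3.849 -2.473
endloop
endfacet
facet normal -0.742 0.437 -0.509
outer loop
vertex -1.533 -3.764 -3.917
vertex -1.578 -3.131 -3.307
vertex -1.046 -3.036 -4.001
endloop
endfacet
facet normal 0.656 -0.504 -0.562
outer loop
vertex -1.533 -3.764 -3.917
vertex -1.046 -3.036 -4.001
vertex -0.362 -3.849 -2.473
endloop
endfacet
facet normal -0.742 0.437 -0.509
outer loop
vertex -1.046 -3.036 -4.001
vertex -1.578 -3.131 -3.307
vertex -1.091 -2.403 -3.391
endloop
endfacet
facet normal 0.919 0.305 -0.249
outer loop
vertex -1.046 -3.036 -4.001
vertex -1.091 -2.403 -3.391
vertex -0.362 -3.849 -2.473
endloop
endfacet

endsolid


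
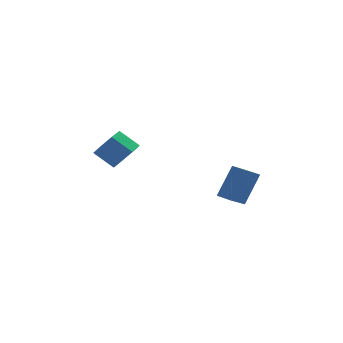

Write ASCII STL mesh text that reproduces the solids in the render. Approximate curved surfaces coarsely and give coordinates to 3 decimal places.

solid 
facet normal 0.750 -0.219 -0.624
outer loop
vertex -0.945 0.123 4.2
vertex -1.506 0.047 3.552
vertex -1.083 0.748 3.815
endloop
endfacet
facet normal 0.636 0.502 0.587
outer loop
vertex -0.945 0.123 4.2
vertex -1.083 0.748 3.815
vertex -1.852 0.389 4.955
endloop
endfacet
facet normal 0.636 0.502 0.587
outer loop
vertex -1.852 0.389 4.955
vertex -1.083 0.748 3.815
vertex -1.99 1.014 4.57
endloop
endfacet
facet normal -0.749 0.220 0.625
outer loop
vertex -1.852 0.389 4.955
vertex -1.99 1.014 4.57
vertex -2.414 0.313 4.308
endloop
endfacet
facet normal 0.750 -0.218 -0.624
outer loop
vertex -1.083 0.748 3.815
vertex -1.506 0.047 3.552
vertex -1.539 0.845 3.233
endloop
endfacet
facet normal 0.253 0.967 -0.037
outer loop
vertex -1.083 0.748 3.815
vertex -1.539 0.845 3.233
vertex -1.99 1.014 4.57
endloop
endfacet
facet normal 0.251 0.967 -0.037
outer loop
vertex -1.99 1.014 4.57
vertex -1.539 0.845 3.233
vertex -2.446 1.11 3.988
endloop
endfacet
facet normal -0.750 0.220 0.624
outer loop
vertex -1.99 1.014 4.57
vertex -2.446 1.11 3.988
vertex -2.414 0.313 4.308
endloop
endfacet
facet normal 0.750 -0.219 -0.625
outer loop
vertex -1.539 0.845 3.233
vertex -1.506 0.047 3.552
vertex -1.971 0.341 2.891
endloop
endfacet
facet normal -0.321 0.705 -0.633
outer loop
vertex -1.539 0.845 3.233
vertex -1.971 0.341 2.891
vertex -2.446 1.11 3.988
endloop
endfacet
facet normal -0.320 0.705 -0.633
outer loop
vertex -2.446 1.11 3.988
vertex -1.971 0.341 2.891
vertex -2.878 0.607 3.646
endloop
endfacet
facet normal -0.750 0.220 0.624
outer loop
vertex -2.446 1.11 3.988
vertex -2.878 0.607 3.646
vertex -2.414 0.313 4.308
endloop
endfacet
facet normal 0.749 -0.219 -0.625
outer loop
vertex -1.971 0.341 2.891
vertex -1.506 0.047 3.552
vertex -2.053 -0.384 3.047
endloop
endfacet
facet normal -0.652 -0.088 -0.753
outer loop
vertex -1.971 0.341 2.891
vertex -2.053 -0.384 3.047
vertex -2.878 0.607 3.646
endloop
endfacet
facet normal -0.653 -0.089 -0.752
outer loop
vertex -2.878 0.607 3.646
vertex -2.053 -0.384 3.047
vertex -2.96 -0.118 3.803
endloop
endfacet
facet normal -0.750 0.220 0.624
outer loop
vertex -2.878 0.607 3.646
vertex -2.96 -0.118 3.803
vertex -2.414 0.313 4.308
endloop
endfacet
facet normal 0.750 -0.220 -0.624
outer loop
vertex -2.053 -0.384 3.047
vertex -1.506 0.047 3.552
vertex -1.723 -0.784 3.584
endloop
endfacet
facet normal -0.493 -0.815 -0.304
outer loop
vertex -2.053 -0.384 3.047
vertex -1.723 -0.784 3.584
vertex -2.96 -0.118 3.803
endloop
endfacet
facet normal -0.493 -0.814 -0.307
outer loop
vertex -2.96 -0.118 3.803
vertex -1.723 -0.784 3.584
vertex -2.631 -0.519 4.339
endloop
endfacet
facet normal -0.750 0.219 0.624
outer loop
vertex -2.96 -0.118 3.803
vertex -2.631 -0.519 4.339
vertex -2.414 0.313 4.308
endloop
endfacet
facet normal 0.750 -0.220 -0.624
outer loop
vertex -1.723 -0.784 3.584
vertex -1.506 0.047 3.552
vertex -1.23 -0.559 4.097
endloop
endfacet
facet normal 0.038 -0.928 0.371
outer loop
vertex -1.723 -0.784 3.584
vertex -1.23 -0.559 4.097
vertex -2.631 -0.519 4.339
endloop
endfacet
facet normal 0.038 -0.927 0.372
outer loop
vertex -2.631 -0.519 4.339
vertex -1.23 -0.559 4.097
vertex -2.138 -0.293 4.852
endloop
endfacet
facet normal -0.750 0.219 0.624
outer loop
vertex -2.631 -0.519 4.339
vertex -2.138 -0.293 4.852
vertex -2.414 0.313 4.308
endloop
endfacet
facet normal 0.750 -0.219 -0.624
outer loop
vertex -1.23 -0.559 4.097
vertex -1.506 0.047 3.552
vertex -0.945 0.123 4.2
endloop
endfacet
facet normal 0.540 -0.342 0.769
outer loop
vertex -1.23 -0.559 4.097
vertex -0.945 0.123 4.2
vertex -2.138 -0.293 4.852
endloop
endfacet
facet normal 0.540 -0.342 0.769
outer loop
vertex -2.138 -0.293 4.852
vertex -0.945 0.123 4.2
vertex -1.852 0.389 4.955
endloop
endfacet
facet normal -0.749 0.220 0.625
outer loop
vertex -2.138 -0.293 4.852
vertex -1.852 0.389 4.955
vertex -2.414 0.313 4.308
endloop
endfacet
facet normal -0.358 -0.358 -0.862
outer loop
vertex 3.116 -2.334 2.039
vertex 2.506 -1.771 2.059
vertex 3.704 -1.679 1.523
endloop
endfacet
facet normal 0.735 -0.678 -0.024
outer loop
vertex 4.334 -1.049 3.041
vertex 3.116 -2.334 2.039
vertex 3.704 -1.679 1.523
endloop
endfacet
facet normal -0.358 -0.358 -0.862
outer loop
vertex 3.704 -1.679 1.523
vertex 2.506 -1.771 2.059
vertex 3.094 -1.116 1.543
endloop
endfacet
facet normal 0.576 0.642 -0.506
outer loop
vertex 3.094 -1.116 1.543
vertex 4.334 -1.049 3.041
vertex 3.704 -1.679 1.523
endloop
endfacet
facet normal -0.576 -0.642 0.506
outer loop
vertex 3.116 -2.334 2.039
vertex 3.136 -1.141 3.577
vertex 2.506 -1.771 2.059
endloop
endfacet
facet normal 0.735 -0.678 -0.024
outer loop
vertex 3.746 -1.704 3.557
vertex 3.116 -2.334 2.039
vertex 4.334 -1.049 3.041
endloop
endfacet
facet normal -0.576 -0.642 0.506
outer loop
vertex 3.746 -1.704 3.557
vertex 3.136 -1.141 3.577
vertex 3.116 -2.334 2.039
endloop
endfacet
facet normal -0.735 0.678 0.024
outer loop
vertex 2.506 -1.771 2.059
vertex 3.136 -1.141 3.577
vertex 3.094 -1.116 1.543
endloop
endfacet
facet normal 0.576 0.642 -0.506
outer loop
vertex 3.724 -0.486 3.061
vertex 4.334 -1.049 3.041
vertex 3.094 -1.116 1.543
endloop
endfacet
facet normal -0.735 0.678 0.024
outer loop
vertex 3.094 -1.116 1.543
vertex 3.136 -1.141 3.577
vertex 3.724 -0.486 3.061
endloop
endfacet
facet normal 0.358 0.358 0.862
outer loop
vertex 3.724 -0.486 3.061
vertex 3.746 -1.704 3.557
vertex 4.334 -1.049 3.041
endloop
endfacet
facet normal 0.358 0.358 0.862
outer loop
vertex 3.136 -1.141 3.577
vertex 3.746 -1.704 3.557
vertex 3.724 -0.486 3.061
endloop
endfacet

endsolid


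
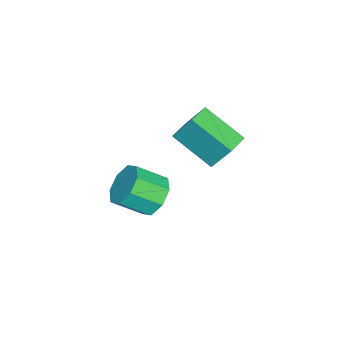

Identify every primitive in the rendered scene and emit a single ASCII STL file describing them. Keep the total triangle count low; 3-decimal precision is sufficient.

solid 
facet normal -0.983 0.179 -0.048
outer loop
vertex -3.054 1.705 2.42
vertex -2.665 3.529 1.253
vertex -3.145 0.836 1.032
endloop
endfacet
facet normal -0.176 -0.829 0.531
outer loop
vertex -2.015 0.631 1.087
vertex -3.054 1.705 2.42
vertex -3.145 0.836 1.032
endloop
endfacet
facet normal -0.983 0.179 -0.048
outer loop
vertex -3.145 0.836 1.032
vertex -2.665 3.529 1.253
vertex -2.756 2.66 -0.135
endloop
endfacet
facet normal -0.055 -0.530 -0.846
outer loop
vertex -2.756 2.66 -0.135
vertex -2.015 0.631 1.087
vertex -3.145 0.836 1.032
endloop
endfacet
facet normal 0.055 0.530 0.846
outer loop
vertex -3.054 1.705 2.42
vertex -1.535 3.324 1.308
vertex -2.665 3.529 1.253
endloop
endfacet
facet normal -0.176 -0.829 0.531
outer loop
vertex -1.924 1.5 2.475
vertex -3.054 1.705 2.42
vertex -2.015 0.631 1.087
endloop
endfacet
facet normal 0.055 0.530 0.846
outer loop
vertex -1.924 1.5 2.475
vertex -1.535 3.324 1.308
vertex -3.054 1.705 2.42
endloop
endfacet
facet normal 0.176 0.829 -0.531
outer loop
vertex -2.665 3.529 1.253
vertex -1.535 3.324 1.308
vertex -2.756 2.66 -0.135
endloop
endfacet
facet normal -0.055 -0.530 -0.846
outer loop
vertex -1.626 2.455 -0.08
vertex -2.015 0.631 1.087
vertex -2.756 2.66 -0.135
endloop
endfacet
facet normal 0.176 0.829 -0.531
outer loop
vertex -2.756 2.66 -0.135
vertex -1.535 3.324 1.308
vertex -1.626 2.455 -0.08
endloop
endfacet
facet normal 0.983 -0.179 0.048
outer loop
vertex -1.626 2.455 -0.08
vertex -1.924 1.5 2.475
vertex -2.015 0.631 1.087
endloop
endfacet
facet normal 0.983 -0.179 0.048
outer loop
vertex -1.535 3.324 1.308
vertex -1.924 1.5 2.475
vertex -1.626 2.455 -0.08
endloop
endfacet
facet normal -0.335 0.745 -0.576
outer loop
vertex 2.656 1.021 0.289
vertex 2.117 1.363 1.045
vertex 3.037 1.52 0.713
endloop
endfacet
facet normal 0.797 -0.102 -0.596
outer loop
vertex 2.656 1.021 0.289
vertex 3.037 1.52 0.713
vertex 3.161 -0.106 1.158
endloop
endfacet
facet normal 0.797 -0.102 -0.595
outer loop
vertex 3.161 -0.106 1.158
vertex 3.037 1.52 0.713
vertex 3.542 0.393 1.583
endloop
endfacet
facet normal 0.335 -0.746 0.576
outer loop
vertex 3.161 -0.106 1.158
vertex 3.542 0.393 1.583
vertex 2.623 0.237 1.915
endloop
endfacet
facet normal -0.335 0.746 -0.575
outer loop
vertex 3.037 1.52 0.713
vertex 2.117 1.363 1.045
vertex 2.879 1.927 1.333
endloop
endfacet
facet normal 0.919 0.393 -0.024
outer loop
vertex 3.037 1.52 0.713
vertex 2.879 1.927 1.333
vertex 3.542 0.393 1.583
endloop
endfacet
facet normal 0.919 0.393 -0.024
outer loop
vertex 3.542 0.393 1.583
vertex 2.879 1.927 1.333
vertex 3.384 0.8 2.202
endloop
endfacet
facet normal 0.335 -0.746 0.576
outer loop
vertex 3.542 0.393 1.583
vertex 3.384 0.8 2.202
vertex 2.623 0.237 1.915
endloop
endfacet
facet normal -0.335 0.746 -0.576
outer loop
vertex 2.879 1.927 1.333
vertex 2.117 1.363 1.045
vertex 2.275 2.004 1.784
endloop
endfacet
facet normal 0.503 0.658 0.561
outer loop
vertex 2.879 1.927 1.333
vertex 2.275 2.004 1.784
vertex 3.384 0.8 2.202
endloop
endfacet
facet normal 0.503 0.658 0.561
outer loop
vertex 3.384 0.8 2.202
vertex 2.275 2.004 1.784
vertex 2.78 0.877 2.653
endloop
endfacet
facet normal 0.335 -0.746 0.576
outer loop
vertex 3.384 0.8 2.202
vertex 2.78 0.877 2.653
vertex 2.623 0.237 1.915
endloop
endfacet
facet normal -0.334 0.746 -0.576
outer loop
vertex 2.275 2.004 1.784
vertex 2.117 1.363 1.045
vertex 1.579 1.706 1.802
endloop
endfacet
facet normal -0.209 0.537 0.817
outer loop
vertex 2.275 2.004 1.784
vertex 1.579 1.706 1.802
vertex 2.78 0.877 2.653
endloop
endfacet
facet normal -0.209 0.537 0.817
outer loop
vertex 2.78 0.877 2.653
vertex 1.579 1.706 1.802
vertex 2.084 0.579 2.671
endloop
endfacet
facet normal 0.334 -0.746 0.576
outer loop
vertex 2.78 0.877 2.653
vertex 2.084 0.579 2.671
vertex 2.623 0.237 1.915
endloop
endfacet
facet normal -0.335 0.746 -0.576
outer loop
vertex 1.579 1.706 1.802
vertex 2.117 1.363 1.045
vertex 1.198 1.207 1.377
endloop
endfacet
facet normal -0.797 0.102 0.595
outer loop
vertex 1.579 1.706 1.802
vertex 1.198 1.207 1.377
vertex 2.084 0.579 2.671
endloop
endfacet
facet normal -0.797 0.103 0.595
outer loop
vertex 2.084 0.579 2.671
vertex 1.198 1.207 1.377
vertex 1.703 0.08 2.247
endloop
endfacet
facet normal 0.335 -0.745 0.576
outer loop
vertex 2.084 0.579 2.671
vertex 1.703 0.08 2.247
vertex 2.623 0.237 1.915
endloop
endfacet
facet normal -0.335 0.746 -0.576
outer loop
vertex 1.198 1.207 1.377
vertex 2.117 1.363 1.045
vertex 1.356 0.8 0.758
endloop
endfacet
facet normal -0.919 -0.393 0.024
outer loop
vertex 1.198 1.207 1.377
vertex 1.356 0.8 0.758
vertex 1.703 0.08 2.247
endloop
endfacet
facet normal -0.919 -0.393 0.024
outer loop
vertex 1.703 0.08 2.247
vertex 1.356 0.8 0.758
vertex 1.861 -0.327 1.627
endloop
endfacet
facet normal 0.335 -0.746 0.575
outer loop
vertex 1.703 0.08 2.247
vertex 1.861 -0.327 1.627
vertex 2.623 0.237 1.915
endloop
endfacet
facet normal -0.335 0.746 -0.576
outer loop
vertex 1.356 0.8 0.758
vertex 2.117 1.363 1.045
vertex 1.96 0.723 0.307
endloop
endfacet
facet normal -0.503 -0.658 -0.561
outer loop
vertex 1.356 0.8 0.758
vertex 1.96 0.723 0.307
vertex 1.861 -0.327 1.627
endloop
endfacet
facet normal -0.503 -0.658 -0.561
outer loop
vertex 1.861 -0.327 1.627
vertex 1.96 0.723 0.307
vertex 2.465 -0.404 1.176
endloop
endfacet
facet normal 0.335 -0.746 0.576
outer loop
vertex 1.861 -0.327 1.627
vertex 2.465 -0.404 1.176
vertex 2.623 0.237 1.915
endloop
endfacet
facet normal -0.334 0.746 -0.576
outer loop
vertex 1.96 0.723 0.307
vertex 2.117 1.363 1.045
vertex 2.656 1.021 0.289
endloop
endfacet
facet normal 0.209 -0.537 -0.817
outer loop
vertex 1.96 0.723 0.307
vertex 2.656 1.021 0.289
vertex 2.465 -0.404 1.176
endloop
endfacet
facet normal 0.209 -0.537 -0.817
outer loop
vertex 2.465 -0.404 1.176
vertex 2.656 1.021 0.289
vertex 3.161 -0.106 1.158
endloop
endfacet
facet normal 0.334 -0.746 0.576
outer loop
vertex 2.465 -0.404 1.176
vertex 3.161 -0.106 1.158
vertex 2.623 0.237 1.915
endloop
endfacet

endsolid


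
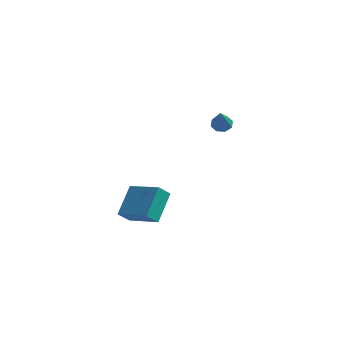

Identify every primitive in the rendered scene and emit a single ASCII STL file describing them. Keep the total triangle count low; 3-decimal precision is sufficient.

solid 
facet normal 0.040 0.347 -0.937
outer loop
vertex 3.155 3.856 -0.302
vertex 2.577 3.655 -0.401
vertex 2.828 4.183 -0.195
endloop
endfacet
facet normal 0.656 0.460 0.599
outer loop
vertex 3.155 3.856 -0.302
vertex 2.828 4.183 -0.195
vertex 2.523 3.165 0.921
endloop
endfacet
facet normal 0.036 0.348 -0.937
outer loop
vertex 2.828 4.183 -0.195
vertex 2.577 3.655 -0.401
vertex 2.354 4.2 -0.207
endloop
endfacet
facet normal 0.009 0.737 0.675
outer loop
vertex 2.828 4.183 -0.195
vertex 2.354 4.2 -0.207
vertex 2.523 3.165 0.921
endloop
endfacet
facet normal 0.037 0.349 -0.937
outer loop
vertex 2.354 4.2 -0.207
vertex 2.577 3.655 -0.401
vertex 2.011 3.898 -0.333
endloop
endfacet
facet normal -0.653 0.507 0.563
outer loop
vertex 2.354 4.2 -0.207
vertex 2.011 3.898 -0.333
vertex 2.523 3.165 0.921
endloop
endfacet
facet normal 0.037 0.349 -0.936
outer loop
vertex 2.011 3.898 -0.333
vertex 2.577 3.655 -0.401
vertex 1.999 3.454 -0.499
endloop
endfacet
facet normal -0.940 -0.097 0.327
outer loop
vertex 2.011 3.898 -0.333
vertex 1.999 3.454 -0.499
vertex 2.523 3.165 0.921
endloop
endfacet
facet normal 0.038 0.347 -0.937
outer loop
vertex 1.999 3.454 -0.499
vertex 2.577 3.655 -0.401
vertex 2.326 3.127 -0.607
endloop
endfacet
facet normal -0.685 -0.720 0.106
outer loop
vertex 1.999 3.454 -0.499
vertex 2.326 3.127 -0.607
vertex 2.523 3.165 0.921
endloop
endfacet
facet normal 0.039 0.347 -0.937
outer loop
vertex 2.326 3.127 -0.607
vertex 2.577 3.655 -0.401
vertex 2.8 3.109 -0.594
endloop
endfacet
facet normal -0.039 -0.999 0.030
outer loop
vertex 2.326 3.127 -0.607
vertex 2.8 3.109 -0.594
vertex 2.523 3.165 0.921
endloop
endfacet
facet normal 0.038 0.347 -0.937
outer loop
vertex 2.8 3.109 -0.594
vertex 2.577 3.655 -0.401
vertex 3.143 3.412 -0.468
endloop
endfacet
facet normal 0.625 -0.767 0.143
outer loop
vertex 2.8 3.109 -0.594
vertex 3.143 3.412 -0.468
vertex 2.523 3.165 0.921
endloop
endfacet
facet normal 0.039 0.349 -0.936
outer loop
vertex 3.143 3.412 -0.468
vertex 2.577 3.655 -0.401
vertex 3.155 3.856 -0.302
endloop
endfacet
facet normal 0.911 -0.166 0.377
outer loop
vertex 3.143 3.412 -0.468
vertex 3.155 3.856 -0.302
vertex 2.523 3.165 0.921
endloop
endfacet
facet normal -0.748 0.478 -0.460
outer loop
vertex -2.181 -3.608 -2.043
vertex -1.733 -2.012 -1.114
vertex -1.611 -3.371 -2.724
endloop
endfacet
facet normal -0.235 -0.840 -0.489
outer loop
vertex 0.013 -4.408 -1.726
vertex -2.181 -3.608 -2.043
vertex -1.611 -3.371 -2.724
endloop
endfacet
facet normal -0.749 0.478 -0.460
outer loop
vertex -1.611 -3.371 -2.724
vertex -1.733 -2.012 -1.114
vertex -1.163 -1.775 -1.796
endloop
endfacet
facet normal 0.620 0.257 -0.741
outer loop
vertex -1.163 -1.775 -1.796
vertex 0.013 -4.408 -1.726
vertex -1.611 -3.371 -2.724
endloop
endfacet
facet normal -0.620 -0.257 0.741
outer loop
vertex -2.181 -3.608 -2.043
vertex -0.109 -3.049 -0.116
vertex -1.733 -2.012 -1.114
endloop
endfacet
facet normal -0.236 -0.840 -0.489
outer loop
vertex -0.557 -4.645 -1.044
vertex -2.181 -3.608 -2.043
vertex 0.013 -4.408 -1.726
endloop
endfacet
facet normal -0.620 -0.257 0.741
outer loop
vertex -0.557 -4.645 -1.044
vertex -0.109 -3.049 -0.116
vertex -2.181 -3.608 -2.043
endloop
endfacet
facet normal 0.236 0.840 0.489
outer loop
vertex -1.733 -2.012 -1.114
vertex -0.109 -3.049 -0.116
vertex -1.163 -1.775 -1.796
endloop
endfacet
facet normal 0.620 0.257 -0.741
outer loop
vertex 0.461 -2.812 -0.797
vertex 0.013 -4.408 -1.726
vertex -1.163 -1.775 -1.796
endloop
endfacet
facet normal 0.235 0.840 0.489
outer loop
vertex -1.163 -1.775 -1.796
vertex -0.109 -3.049 -0.116
vertex 0.461 -2.812 -0.797
endloop
endfacet
facet normal 0.749 -0.478 0.460
outer loop
vertex 0.461 -2.812 -0.797
vertex -0.557 -4.645 -1.044
vertex 0.013 -4.408 -1.726
endloop
endfacet
facet normal 0.748 -0.478 0.460
outer loop
vertex -0.109 -3.049 -0.116
vertex -0.557 -4.645 -1.044
vertex 0.461 -2.812 -0.797
endloop
endfacet

endsolid


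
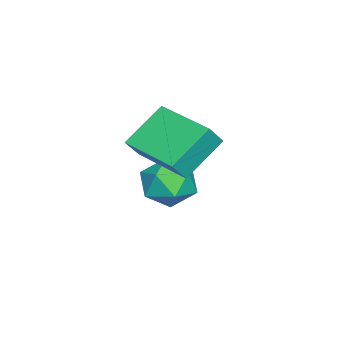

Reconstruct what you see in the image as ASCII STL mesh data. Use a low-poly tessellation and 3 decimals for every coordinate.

solid 
facet normal -0.672 0.418 0.611
outer loop
vertex 1.178 1.49 3.673
vertex 2.281 3.369 3.602
vertex 0.681 1.755 2.945
endloop
endfacet
facet normal -0.506 -0.862 0.032
outer loop
vertex 1.879 1.011 1.858
vertex 1.178 1.49 3.673
vertex 0.681 1.755 2.945
endloop
endfacet
facet normal -0.673 0.418 0.610
outer loop
vertex 0.681 1.755 2.945
vertex 2.281 3.369 3.602
vertex 1.785 3.634 2.874
endloop
endfacet
facet normal -0.540 0.287 -0.791
outer loop
vertex 1.785 3.634 2.874
vertex 1.879 1.011 1.858
vertex 0.681 1.755 2.945
endloop
endfacet
facet normal 0.540 -0.287 0.791
outer loop
vertex 1.178 1.49 3.673
vertex 3.479 2.625 2.515
vertex 2.281 3.369 3.602
endloop
endfacet
facet normal -0.507 -0.862 0.032
outer loop
vertex 2.375 0.746 2.586
vertex 1.178 1.49 3.673
vertex 1.879 1.011 1.858
endloop
endfacet
facet normal 0.540 -0.287 0.791
outer loop
vertex 2.375 0.746 2.586
vertex 3.479 2.625 2.515
vertex 1.178 1.49 3.673
endloop
endfacet
facet normal 0.507 0.862 -0.031
outer loop
vertex 2.281 3.369 3.602
vertex 3.479 2.625 2.515
vertex 1.785 3.634 2.874
endloop
endfacet
facet normal -0.540 0.287 -0.791
outer loop
vertex 2.982 2.89 1.787
vertex 1.879 1.011 1.858
vertex 1.785 3.634 2.874
endloop
endfacet
facet normal 0.506 0.862 -0.032
outer loop
vertex 1.785 3.634 2.874
vertex 3.479 2.625 2.515
vertex 2.982 2.89 1.787
endloop
endfacet
facet normal 0.673 -0.418 -0.611
outer loop
vertex 2.982 2.89 1.787
vertex 2.375 0.746 2.586
vertex 1.879 1.011 1.858
endloop
endfacet
facet normal 0.672 -0.418 -0.611
outer loop
vertex 3.479 2.625 2.515
vertex 2.375 0.746 2.586
vertex 2.982 2.89 1.787
endloop
endfacet
facet normal 0.205 0.149 0.967
outer loop
vertex -0.025 1.952 0.153
vertex -0.509 1.061 0.393
vertex 0.51 1.059 0.177
endloop
endfacet
facet normal 0.709 0.439 0.552
outer loop
vertex -0.025 1.952 0.153
vertex 0.51 1.059 0.177
vertex 0.678 1.746 -0.586
endloop
endfacet
facet normal 0.393 0.912 0.120
outer loop
vertex -0.025 1.952 0.153
vertex 0.678 1.746 -0.586
vertex -0.236 2.174 -0.842
endloop
endfacet
facet normal -0.305 0.914 0.269
outer loop
vertex -0.025 1.952 0.153
vertex -0.236 2.174 -0.842
vertex -0.969 1.751 -0.237
endloop
endfacet
facet normal -0.421 0.442 0.792
outer loop
vertex -0.025 1.952 0.153
vertex -0.969 1.751 -0.237
vertex -0.509 1.061 0.393
endloop
endfacet
facet normal 0.986 -0.079 0.146
outer loop
vertex 0.678 1.746 -0.586
vertex 0.51 1.059 0.177
vertex 0.629 0.729 -0.803
endloop
endfacet
facet normal 0.172 -0.548 0.818
outer loop
vertex 0.51 1.059 0.177
vertex -0.509 1.061 0.393
vertex -0.104 0.306 -0.198
endloop
endfacet
facet normal -0.842 -0.073 0.534
outer loop
vertex -0.509 1.061 0.393
vertex -0.969 1.751 -0.237
vertex -1.018 0.734 -0.454
endloop
endfacet
facet normal -0.655 0.689 -0.311
outer loop
vertex -0.969 1.751 -0.237
vertex -0.236 2.174 -0.842
vertex -0.85 1.421 -1.217
endloop
endfacet
facet normal 0.475 0.686 -0.551
outer loop
vertex -0.236 2.174 -0.842
vertex 0.678 1.746 -0.586
vertex 0.169 1.419 -1.433
endloop
endfacet
facet normal 0.305 -0.914 -0.269
outer loop
vertex -0.315 0.528 -1.193
vertex 0.629 0.729 -0.803
vertex -0.104 0.306 -0.198
endloop
endfacet
facet normal -0.393 -0.912 -0.120
outer loop
vertex -0.315 0.528 -1.193
vertex -0.104 0.306 -0.198
vertex -1.018 0.734 -0.454
endloop
endfacet
facet normal -0.709 -0.439 -0.552
outer loop
vertex -0.315 0.528 -1.193
vertex -1.018 0.734 -0.454
vertex -0.85 1.421 -1.217
endloop
endfacet
facet normal -0.205 -0.149 -0.967
outer loop
vertex -0.315 0.528 -1.193
vertex -0.85 1.421 -1.217
vertex 0.169 1.419 -1.433
endloop
endfacet
facet normal 0.421 -0.442 -0.792
outer loop
vertex -0.315 0.528 -1.193
vertex 0.169 1.419 -1.433
vertex 0.629 0.729 -0.803
endloop
endfacet
facet normal 0.655 -0.689 0.311
outer loop
vertex -0.104 0.306 -0.198
vertex 0.629 0.729 -0.803
vertex 0.51 1.059 0.177
endloop
endfacet
facet normal -0.475 -0.686 0.551
outer loop
vertex -1.018 0.734 -0.454
vertex -0.104 0.306 -0.198
vertex -0.509 1.061 0.393
endloop
endfacet
facet normal -0.986 0.079 -0.146
outer loop
vertex -0.85 1.421 -1.217
vertex -1.018 0.734 -0.454
vertex -0.969 1.751 -0.237
endloop
endfacet
facet normal -0.172 0.548 -0.818
outer loop
vertex 0.169 1.419 -1.433
vertex -0.85 1.421 -1.217
vertex -0.236 2.174 -0.842
endloop
endfacet
facet normal 0.842 0.073 -0.534
outer loop
vertex 0.629 0.729 -0.803
vertex 0.169 1.419 -1.433
vertex 0.678 1.746 -0.586
endloop
endfacet

endsolid


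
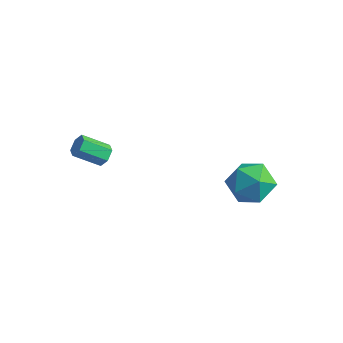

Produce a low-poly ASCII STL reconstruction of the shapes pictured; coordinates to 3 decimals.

solid 
facet normal 0.628 0.554 -0.547
outer loop
vertex 0.102 -2.046 3.694
vertex -0.198 -2.159 3.235
vertex -0.322 -1.711 3.547
endloop
endfacet
facet normal 0.182 0.579 0.795
outer loop
vertex 0.102 -2.046 3.694
vertex -0.322 -1.711 3.547
vertex -0.782 -2.828 4.465
endloop
endfacet
facet normal 0.182 0.579 0.795
outer loop
vertex -0.782 -2.828 4.465
vertex -0.322 -1.711 3.547
vertex -1.206 -2.493 4.318
endloop
endfacet
facet normal -0.628 -0.555 0.546
outer loop
vertex -0.782 -2.828 4.465
vertex -1.206 -2.493 4.318
vertex -1.082 -2.941 4.005
endloop
endfacet
facet normal 0.628 0.554 -0.547
outer loop
vertex -0.322 -1.711 3.547
vertex -0.198 -2.159 3.235
vertex -0.622 -1.824 3.088
endloop
endfacet
facet normal -0.565 0.807 0.171
outer loop
vertex -0.322 -1.711 3.547
vertex -0.622 -1.824 3.088
vertex -1.206 -2.493 4.318
endloop
endfacet
facet normal -0.565 0.807 0.171
outer loop
vertex -1.206 -2.493 4.318
vertex -0.622 -1.824 3.088
vertex -1.506 -2.606 3.859
endloop
endfacet
facet normal -0.627 -0.555 0.546
outer loop
vertex -1.206 -2.493 4.318
vertex -1.506 -2.606 3.859
vertex -1.082 -2.941 4.005
endloop
endfacet
facet normal 0.628 0.555 -0.546
outer loop
vertex -0.622 -1.824 3.088
vertex -0.198 -2.159 3.235
vertex -0.498 -2.272 2.775
endloop
endfacet
facet normal -0.747 0.229 -0.624
outer loop
vertex -0.622 -1.824 3.088
vertex -0.498 -2.272 2.775
vertex -1.506 -2.606 3.859
endloop
endfacet
facet normal -0.747 0.229 -0.624
outer loop
vertex -1.506 -2.606 3.859
vertex -0.498 -2.272 2.775
vertex -1.382 -3.054 3.546
endloop
endfacet
facet normal -0.627 -0.555 0.546
outer loop
vertex -1.506 -2.606 3.859
vertex -1.382 -3.054 3.546
vertex -1.082 -2.941 4.005
endloop
endfacet
facet normal 0.628 0.555 -0.546
outer loop
vertex -0.498 -2.272 2.775
vertex -0.198 -2.159 3.235
vertex -0.074 -2.607 2.922
endloop
endfacet
facet normal -0.182 -0.579 -0.795
outer loop
vertex -0.498 -2.272 2.775
vertex -0.074 -2.607 2.922
vertex -1.382 -3.054 3.546
endloop
endfacet
facet normal -0.182 -0.579 -0.795
outer loop
vertex -1.382 -3.054 3.546
vertex -0.074 -2.607 2.922
vertex -0.958 -3.389 3.693
endloop
endfacet
facet normal -0.628 -0.554 0.547
outer loop
vertex -1.382 -3.054 3.546
vertex -0.958 -3.389 3.693
vertex -1.082 -2.941 4.005
endloop
endfacet
facet normal 0.627 0.555 -0.546
outer loop
vertex -0.074 -2.607 2.922
vertex -0.198 -2.159 3.235
vertex 0.226 -2.494 3.381
endloop
endfacet
facet normal 0.565 -0.807 -0.171
outer loop
vertex -0.074 -2.607 2.922
vertex 0.226 -2.494 3.381
vertex -0.958 -3.389 3.693
endloop
endfacet
facet normal 0.565 -0.807 -0.171
outer loop
vertex -0.958 -3.389 3.693
vertex 0.226 -2.494 3.381
vertex -0.658 -3.276 4.152
endloop
endfacet
facet normal -0.628 -0.554 0.547
outer loop
vertex -0.958 -3.389 3.693
vertex -0.658 -3.276 4.152
vertex -1.082 -2.941 4.005
endloop
endfacet
facet normal 0.627 0.555 -0.546
outer loop
vertex 0.226 -2.494 3.381
vertex -0.198 -2.159 3.235
vertex 0.102 -2.046 3.694
endloop
endfacet
facet normal 0.747 -0.229 0.624
outer loop
vertex 0.226 -2.494 3.381
vertex 0.102 -2.046 3.694
vertex -0.658 -3.276 4.152
endloop
endfacet
facet normal 0.747 -0.229 0.624
outer loop
vertex -0.658 -3.276 4.152
vertex 0.102 -2.046 3.694
vertex -0.782 -2.828 4.465
endloop
endfacet
facet normal -0.628 -0.555 0.546
outer loop
vertex -0.658 -3.276 4.152
vertex -0.782 -2.828 4.465
vertex -1.082 -2.941 4.005
endloop
endfacet
facet normal 0.407 0.865 0.292
outer loop
vertex 3.939 3.861 -0.141
vertex 4.074 3.413 0.997
vertex 4.972 3.27 0.169
endloop
endfacet
facet normal 0.543 0.740 -0.397
outer loop
vertex 3.939 3.861 -0.141
vertex 4.972 3.27 0.169
vertex 4.451 3.064 -0.926
endloop
endfacet
facet normal -0.082 0.672 -0.736
outer loop
vertex 3.939 3.861 -0.141
vertex 4.451 3.064 -0.926
vertex 3.23 3.08 -0.775
endloop
endfacet
facet normal -0.603 0.755 -0.256
outer loop
vertex 3.939 3.861 -0.141
vertex 3.23 3.08 -0.775
vertex 2.997 3.296 0.413
endloop
endfacet
facet normal -0.301 0.875 0.380
outer loop
vertex 3.939 3.861 -0.141
vertex 2.997 3.296 0.413
vertex 4.074 3.413 0.997
endloop
endfacet
facet normal 0.888 0.118 -0.445
outer loop
vertex 4.451 3.064 -0.926
vertex 4.972 3.27 0.169
vertex 4.903 2.124 -0.273
endloop
endfacet
facet normal 0.669 0.320 0.670
outer loop
vertex 4.972 3.27 0.169
vertex 4.074 3.413 0.997
vertex 4.67 2.34 0.915
endloop
endfacet
facet normal -0.477 0.335 0.813
outer loop
vertex 4.074 3.413 0.997
vertex 2.997 3.296 0.413
vertex 3.449 2.356 1.066
endloop
endfacet
facet normal -0.966 0.141 -0.215
outer loop
vertex 2.997 3.296 0.413
vertex 3.23 3.08 -0.775
vertex 2.928 2.15 -0.029
endloop
endfacet
facet normal -0.123 0.008 -0.992
outer loop
vertex 3.23 3.08 -0.775
vertex 4.451 3.064 -0.926
vertex 3.826 2.007 -0.857
endloop
endfacet
facet normal 0.603 -0.755 0.256
outer loop
vertex 3.961 1.559 0.281
vertex 4.903 2.124 -0.273
vertex 4.67 2.34 0.915
endloop
endfacet
facet normal 0.082 -0.672 0.736
outer loop
vertex 3.961 1.559 0.281
vertex 4.67 2.34 0.915
vertex 3.449 2.356 1.066
endloop
endfacet
facet normal -0.543 -0.740 0.397
outer loop
vertex 3.961 1.559 0.281
vertex 3.449 2.356 1.066
vertex 2.928 2.15 -0.029
endloop
endfacet
facet normal -0.407 -0.865 -0.292
outer loop
vertex 3.961 1.559 0.281
vertex 2.928 2.15 -0.029
vertex 3.826 2.007 -0.857
endloop
endfacet
facet normal 0.301 -0.875 -0.380
outer loop
vertex 3.961 1.559 0.281
vertex 3.826 2.007 -0.857
vertex 4.903 2.124 -0.273
endloop
endfacet
facet normal 0.966 -0.141 0.215
outer loop
vertex 4.67 2.34 0.915
vertex 4.903 2.124 -0.273
vertex 4.972 3.27 0.169
endloop
endfacet
facet normal 0.123 -0.008 0.992
outer loop
vertex 3.449 2.356 1.066
vertex 4.67 2.34 0.915
vertex 4.074 3.413 0.997
endloop
endfacet
facet normal -0.888 -0.118 0.445
outer loop
vertex 2.928 2.15 -0.029
vertex 3.449 2.356 1.066
vertex 2.997 3.296 0.413
endloop
endfacet
facet normal -0.669 -0.320 -0.670
outer loop
vertex 3.826 2.007 -0.857
vertex 2.928 2.15 -0.029
vertex 3.23 3.08 -0.775
endloop
endfacet
facet normal 0.477 -0.335 -0.813
outer loop
vertex 4.903 2.124 -0.273
vertex 3.826 2.007 -0.857
vertex 4.451 3.064 -0.926
endloop
endfacet

endsolid


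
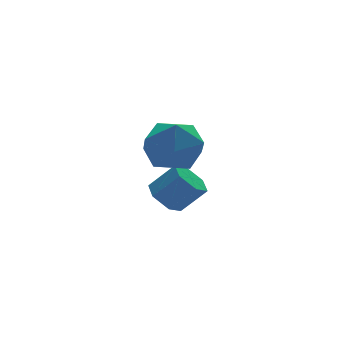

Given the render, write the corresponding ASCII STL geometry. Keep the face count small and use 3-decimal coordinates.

solid 
facet normal -0.598 0.330 -0.731
outer loop
vertex 2.565 -0.037 -4.129
vertex 2.002 -0.302 -3.788
vertex 2.214 0.364 -3.661
endloop
endfacet
facet normal 0.631 0.756 -0.174
outer loop
vertex 2.565 -0.037 -4.129
vertex 2.214 0.364 -3.661
vertex 3.282 -0.434 -3.253
endloop
endfacet
facet normal 0.631 0.756 -0.173
outer loop
vertex 3.282 -0.434 -3.253
vertex 2.214 0.364 -3.661
vertex 2.93 -0.033 -2.784
endloop
endfacet
facet normal 0.597 -0.331 0.731
outer loop
vertex 3.282 -0.434 -3.253
vertex 2.93 -0.033 -2.784
vertex 2.718 -0.698 -2.912
endloop
endfacet
facet normal -0.597 0.330 -0.731
outer loop
vertex 2.214 0.364 -3.661
vertex 2.002 -0.302 -3.788
vertex 1.65 0.099 -3.32
endloop
endfacet
facet normal -0.114 0.867 0.485
outer loop
vertex 2.214 0.364 -3.661
vertex 1.65 0.099 -3.32
vertex 2.93 -0.033 -2.784
endloop
endfacet
facet normal -0.114 0.867 0.486
outer loop
vertex 2.93 -0.033 -2.784
vertex 1.65 0.099 -3.32
vertex 2.367 -0.298 -2.443
endloop
endfacet
facet normal 0.598 -0.331 0.730
outer loop
vertex 2.93 -0.033 -2.784
vertex 2.367 -0.298 -2.443
vertex 2.718 -0.698 -2.912
endloop
endfacet
facet normal -0.597 0.330 -0.731
outer loop
vertex 1.65 0.099 -3.32
vertex 2.002 -0.302 -3.788
vertex 1.438 -0.566 -3.447
endloop
endfacet
facet normal -0.744 0.111 0.659
outer loop
vertex 1.65 0.099 -3.32
vertex 1.438 -0.566 -3.447
vertex 2.367 -0.298 -2.443
endloop
endfacet
facet normal -0.744 0.110 0.659
outer loop
vertex 2.367 -0.298 -2.443
vertex 1.438 -0.566 -3.447
vertex 2.155 -0.963 -2.571
endloop
endfacet
facet normal 0.598 -0.331 0.730
outer loop
vertex 2.367 -0.298 -2.443
vertex 2.155 -0.963 -2.571
vertex 2.718 -0.698 -2.912
endloop
endfacet
facet normal -0.597 0.331 -0.731
outer loop
vertex 1.438 -0.566 -3.447
vertex 2.002 -0.302 -3.788
vertex 1.79 -0.967 -3.916
endloop
endfacet
facet normal -0.631 -0.756 0.173
outer loop
vertex 1.438 -0.566 -3.447
vertex 1.79 -0.967 -3.916
vertex 2.155 -0.963 -2.571
endloop
endfacet
facet normal -0.632 -0.756 0.174
outer loop
vertex 2.155 -0.963 -2.571
vertex 1.79 -0.967 -3.916
vertex 2.506 -1.364 -3.039
endloop
endfacet
facet normal 0.598 -0.330 0.731
outer loop
vertex 2.155 -0.963 -2.571
vertex 2.506 -1.364 -3.039
vertex 2.718 -0.698 -2.912
endloop
endfacet
facet normal -0.598 0.331 -0.730
outer loop
vertex 1.79 -0.967 -3.916
vertex 2.002 -0.302 -3.788
vertex 2.353 -0.702 -4.257
endloop
endfacet
facet normal 0.114 -0.867 -0.485
outer loop
vertex 1.79 -0.967 -3.916
vertex 2.353 -0.702 -4.257
vertex 2.506 -1.364 -3.039
endloop
endfacet
facet normal 0.114 -0.867 -0.485
outer loop
vertex 2.506 -1.364 -3.039
vertex 2.353 -0.702 -4.257
vertex 3.07 -1.099 -3.38
endloop
endfacet
facet normal 0.597 -0.330 0.731
outer loop
vertex 2.506 -1.364 -3.039
vertex 3.07 -1.099 -3.38
vertex 2.718 -0.698 -2.912
endloop
endfacet
facet normal -0.598 0.331 -0.730
outer loop
vertex 2.353 -0.702 -4.257
vertex 2.002 -0.302 -3.788
vertex 2.565 -0.037 -4.129
endloop
endfacet
facet normal 0.744 -0.111 -0.659
outer loop
vertex 2.353 -0.702 -4.257
vertex 2.565 -0.037 -4.129
vertex 3.07 -1.099 -3.38
endloop
endfacet
facet normal 0.744 -0.111 -0.659
outer loop
vertex 3.07 -1.099 -3.38
vertex 2.565 -0.037 -4.129
vertex 3.282 -0.434 -3.253
endloop
endfacet
facet normal 0.597 -0.330 0.731
outer loop
vertex 3.07 -1.099 -3.38
vertex 3.282 -0.434 -3.253
vertex 2.718 -0.698 -2.912
endloop
endfacet
facet normal 0.255 0.308 0.917
outer loop
vertex 0.781 -2.103 0.442
vertex 0.86 -3.103 0.756
vertex 1.698 -2.61 0.357
endloop
endfacet
facet normal 0.468 0.776 0.422
outer loop
vertex 0.781 -2.103 0.442
vertex 1.698 -2.61 0.357
vertex 1.368 -1.987 -0.423
endloop
endfacet
facet normal -0.107 0.992 0.060
outer loop
vertex 0.781 -2.103 0.442
vertex 1.368 -1.987 -0.423
vertex 0.325 -2.095 -0.505
endloop
endfacet
facet normal -0.676 0.658 0.331
outer loop
vertex 0.781 -2.103 0.442
vertex 0.325 -2.095 -0.505
vertex 0.011 -2.784 0.223
endloop
endfacet
facet normal -0.452 0.234 0.861
outer loop
vertex 0.781 -2.103 0.442
vertex 0.011 -2.784 0.223
vertex 0.86 -3.103 0.756
endloop
endfacet
facet normal 0.900 0.435 -0.033
outer loop
vertex 1.368 -1.987 -0.423
vertex 1.698 -2.61 0.357
vertex 1.809 -2.916 -0.643
endloop
endfacet
facet normal 0.555 -0.323 0.767
outer loop
vertex 1.698 -2.61 0.357
vertex 0.86 -3.103 0.756
vertex 1.495 -3.605 0.085
endloop
endfacet
facet normal -0.590 -0.440 0.677
outer loop
vertex 0.86 -3.103 0.756
vertex 0.011 -2.784 0.223
vertex 0.452 -3.713 0.003
endloop
endfacet
facet normal -0.953 0.244 -0.180
outer loop
vertex 0.011 -2.784 0.223
vertex 0.325 -2.095 -0.505
vertex 0.122 -3.09 -0.777
endloop
endfacet
facet normal -0.033 0.785 -0.618
outer loop
vertex 0.325 -2.095 -0.505
vertex 1.368 -1.987 -0.423
vertex 0.96 -2.597 -1.176
endloop
endfacet
facet normal 0.676 -0.658 -0.331
outer loop
vertex 1.039 -3.597 -0.862
vertex 1.809 -2.916 -0.643
vertex 1.495 -3.605 0.085
endloop
endfacet
facet normal 0.107 -0.992 -0.060
outer loop
vertex 1.039 -3.597 -0.862
vertex 1.495 -3.605 0.085
vertex 0.452 -3.713 0.003
endloop
endfacet
facet normal -0.468 -0.776 -0.422
outer loop
vertex 1.039 -3.597 -0.862
vertex 0.452 -3.713 0.003
vertex 0.122 -3.09 -0.777
endloop
endfacet
facet normal -0.255 -0.308 -0.917
outer loop
vertex 1.039 -3.597 -0.862
vertex 0.122 -3.09 -0.777
vertex 0.96 -2.597 -1.176
endloop
endfacet
facet normal 0.452 -0.234 -0.861
outer loop
vertex 1.039 -3.597 -0.862
vertex 0.96 -2.597 -1.176
vertex 1.809 -2.916 -0.643
endloop
endfacet
facet normal 0.953 -0.244 0.180
outer loop
vertex 1.495 -3.605 0.085
vertex 1.809 -2.916 -0.643
vertex 1.698 -2.61 0.357
endloop
endfacet
facet normal 0.033 -0.785 0.618
outer loop
vertex 0.452 -3.713 0.003
vertex 1.495 -3.605 0.085
vertex 0.86 -3.103 0.756
endloop
endfacet
facet normal -0.900 -0.435 0.033
outer loop
vertex 0.122 -3.09 -0.777
vertex 0.452 -3.713 0.003
vertex 0.011 -2.784 0.223
endloop
endfacet
facet normal -0.555 0.323 -0.767
outer loop
vertex 0.96 -2.597 -1.176
vertex 0.122 -3.09 -0.777
vertex 0.325 -2.095 -0.505
endloop
endfacet
facet normal 0.590 0.440 -0.677
outer loop
vertex 1.809 -2.916 -0.643
vertex 0.96 -2.597 -1.176
vertex 1.368 -1.987 -0.423
endloop
endfacet

endsolid
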